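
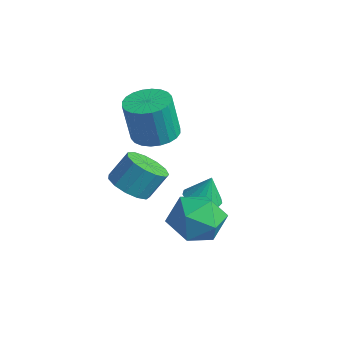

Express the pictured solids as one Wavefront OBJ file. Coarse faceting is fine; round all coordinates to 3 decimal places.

v 3.137 1.295 -0.357
v 4.101 0.827 0.156
v 3.359 0.113 -1.856
v 4.323 -0.355 -1.343
v 3.248 -0.552 -0.877
v 3.111 0.179 0.049
v 4.349 0.761 -1.749
v 4.212 1.492 -0.823
v 4.85 0.497 -0.705
v 4.17 -0.314 -0.166
v 3.29 1.254 -1.534
v 2.61 0.443 -0.995
v -0.274 0.173 -1.364
v 0.63 -0.044 -1.374
v 0.818 0.691 -0.306
v -0.086 0.907 -0.296
v 0.579 0.39 -1.664
v 0.767 1.125 -0.595
v 0.257 0.755 -1.858
v 0.445 1.49 -0.789
v -0.234 0.935 -1.895
v -0.046 1.67 -0.827
v -0.737 0.873 -1.764
v -0.549 1.608 -0.696
v -1.094 0.589 -1.506
v -0.906 1.323 -0.438
v -1.19 0.172 -1.203
v -1.002 0.907 -0.134
v -0.995 -0.244 -0.951
v -0.807 0.49 0.118
v -0.572 -0.528 -0.83
v -0.384 0.206 0.238
v -0.054 -0.589 -0.879
v 0.134 0.145 0.189
v 0.394 -0.409 -1.082
v 0.582 0.325 -0.014
v 2.433 1.617 -0.954
v 3.133 1.854 -1.131
v 2.607 1.903 0.114
v 2.927 2.15 -1.177
v 2.608 2.324 -1.172
v 2.249 2.336 -1.117
v 1.931 2.184 -1.024
v 1.729 1.901 -0.916
v 1.688 1.554 -0.817
v 1.818 1.221 -0.749
v 2.089 0.979 -0.728
v 2.438 0.883 -0.759
v 2.787 0.955 -0.835
v 3.054 1.179 -0.938
v 3.179 1.504 -1.045
v -0.222 1.345 1.167
v 0.44 1.998 1.303
v 0.405 1.647 3.15
v -0.258 0.995 3.013
v 0.135 2.198 1.336
v 0.099 1.848 3.182
v -0.225 2.269 1.342
v -0.261 1.918 3.189
v -0.585 2.199 1.322
v -0.62 1.848 3.169
v -0.889 1.999 1.278
v -0.924 1.648 3.125
v -1.092 1.699 1.217
v -1.127 1.348 3.064
v -1.162 1.346 1.149
v -1.198 0.995 2.995
v -1.089 0.992 1.083
v -1.125 0.642 2.93
v -0.885 0.693 1.03
v -0.92 0.342 2.877
v -0.579 0.492 0.998
v -0.615 0.142 2.844
v -0.219 0.422 0.991
v -0.255 0.071 2.838
v 0.14 0.492 1.011
v 0.105 0.141 2.858
v 0.444 0.692 1.055
v 0.409 0.341 2.902
v 0.647 0.992 1.116
v 0.612 0.641 2.963
v 0.718 1.345 1.185
v 0.682 0.994 3.031
v 0.645 1.698 1.25
v 0.609 1.348 3.097
f 1 12 6
f 1 6 2
f 1 2 8
f 1 8 11
f 1 11 12
f 2 6 10
f 6 12 5
f 12 11 3
f 11 8 7
f 8 2 9
f 4 10 5
f 4 5 3
f 4 3 7
f 4 7 9
f 4 9 10
f 5 10 6
f 3 5 12
f 7 3 11
f 9 7 8
f 10 9 2
f 14 13 17
f 14 17 15
f 15 17 18
f 15 18 16
f 17 13 19
f 17 19 18
f 18 19 20
f 18 20 16
f 19 13 21
f 19 21 20
f 20 21 22
f 20 22 16
f 21 13 23
f 21 23 22
f 22 23 24
f 22 24 16
f 23 13 25
f 23 25 24
f 24 25 26
f 24 26 16
f 25 13 27
f 25 27 26
f 26 27 28
f 26 28 16
f 27 13 29
f 27 29 28
f 28 29 30
f 28 30 16
f 29 13 31
f 29 31 30
f 30 31 32
f 30 32 16
f 31 13 33
f 31 33 32
f 32 33 34
f 32 34 16
f 33 13 35
f 33 35 34
f 34 35 36
f 34 36 16
f 35 13 14
f 35 14 36
f 36 14 15
f 36 15 16
f 38 37 40
f 38 40 39
f 40 37 41
f 40 41 39
f 41 37 42
f 41 42 39
f 42 37 43
f 42 43 39
f 43 37 44
f 43 44 39
f 44 37 45
f 44 45 39
f 45 37 46
f 45 46 39
f 46 37 47
f 46 47 39
f 47 37 48
f 47 48 39
f 48 37 49
f 48 49 39
f 49 37 50
f 49 50 39
f 50 37 51
f 50 51 39
f 51 37 38
f 51 38 39
f 53 52 56
f 53 56 54
f 54 56 57
f 54 57 55
f 56 52 58
f 56 58 57
f 57 58 59
f 57 59 55
f 58 52 60
f 58 60 59
f 59 60 61
f 59 61 55
f 60 52 62
f 60 62 61
f 61 62 63
f 61 63 55
f 62 52 64
f 62 64 63
f 63 64 65
f 63 65 55
f 64 52 66
f 64 66 65
f 65 66 67
f 65 67 55
f 66 52 68
f 66 68 67
f 67 68 69
f 67 69 55
f 68 52 70
f 68 70 69
f 69 70 71
f 69 71 55
f 70 52 72
f 70 72 71
f 71 72 73
f 71 73 55
f 72 52 74
f 72 74 73
f 73 74 75
f 73 75 55
f 74 52 76
f 74 76 75
f 75 76 77
f 75 77 55
f 76 52 78
f 76 78 77
f 77 78 79
f 77 79 55
f 78 52 80
f 78 80 79
f 79 80 81
f 79 81 55
f 80 52 82
f 80 82 81
f 81 82 83
f 81 83 55
f 82 52 84
f 82 84 83
f 83 84 85
f 83 85 55
f 84 52 53
f 84 53 85
f 85 53 54
f 85 54 55



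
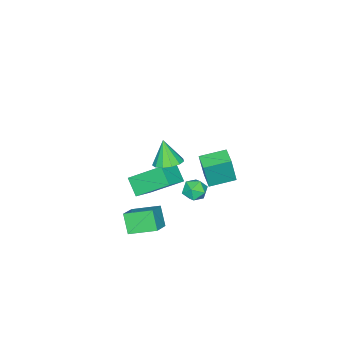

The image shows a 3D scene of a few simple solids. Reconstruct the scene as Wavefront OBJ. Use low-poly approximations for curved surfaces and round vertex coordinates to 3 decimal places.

v -1.056 -0.679 -2.098
v -0.636 -1.213 -1.814
v -1.644 -1.487 -2.746
v -1.224 -2.021 -2.462
v -1.712 -1.671 -2.036
v -1.349 -1.171 -1.636
v -0.931 -1.529 -2.924
v -0.568 -1.029 -2.524
v -0.559 -1.738 -2.325
v -1.042 -1.826 -1.776
v -1.238 -0.874 -2.784
v -1.721 -0.962 -2.235
v 1.195 -1.333 1.654
v 1.95 -1.552 1.727
v 0.925 -1.827 2.946
v 1.925 -1.135 1.881
v 1.668 -0.781 1.963
v 1.261 -0.602 1.947
v 0.833 -0.655 1.838
v 0.519 -0.923 1.67
v 0.421 -1.321 1.497
v 0.567 -1.723 1.374
v 0.913 -2.001 1.339
v 1.349 -2.066 1.405
v 1.735 -1.899 1.549
v 0.792 -2.684 -1.715
v 0.405 -3.449 -0.948
v 0.144 -1.124 -0.486
v -0.243 -1.888 0.281
v 2.063 -2.672 -1.061
v 1.676 -3.436 -0.294
v 1.415 -1.111 0.168
v 1.028 -1.876 0.935
v -3.566 -2.426 -3.421
v -3.277 -2.577 -1.743
v -4.641 -1.432 -3.146
v -4.352 -1.583 -1.468
v -2.868 -1.657 -3.472
v -2.579 -1.808 -1.794
v -3.943 -0.663 -3.197
v -3.654 -0.814 -1.519
v 3.309 -2.535 -1.428
v 2.677 -1.224 -0.924
v 2.251 -2.812 -2.034
v 1.619 -1.501 -1.53
v 3.721 -1.959 -2.41
v 3.089 -0.648 -1.906
v 2.663 -2.236 -3.016
v 2.031 -0.925 -2.512
f 1 12 6
f 1 6 2
f 1 2 8
f 1 8 11
f 1 11 12
f 2 6 10
f 6 12 5
f 12 11 3
f 11 8 7
f 8 2 9
f 4 10 5
f 4 5 3
f 4 3 7
f 4 7 9
f 4 9 10
f 5 10 6
f 3 5 12
f 7 3 11
f 9 7 8
f 10 9 2
f 14 13 16
f 14 16 15
f 16 13 17
f 16 17 15
f 17 13 18
f 17 18 15
f 18 13 19
f 18 19 15
f 19 13 20
f 19 20 15
f 20 13 21
f 20 21 15
f 21 13 22
f 21 22 15
f 22 13 23
f 22 23 15
f 23 13 24
f 23 24 15
f 24 13 25
f 24 25 15
f 25 13 14
f 25 14 15
f 27 29 26
f 30 27 26
f 26 29 28
f 28 30 26
f 27 33 29
f 31 27 30
f 31 33 27
f 29 33 28
f 32 30 28
f 28 33 32
f 32 31 30
f 33 31 32
f 35 37 34
f 38 35 34
f 34 37 36
f 36 38 34
f 35 41 37
f 39 35 38
f 39 41 35
f 37 41 36
f 40 38 36
f 36 41 40
f 40 39 38
f 41 39 40
f 43 45 42
f 46 43 42
f 42 45 44
f 44 46 42
f 43 49 45
f 47 43 46
f 47 49 43
f 45 49 44
f 48 46 44
f 44 49 48
f 48 47 46
f 49 47 48



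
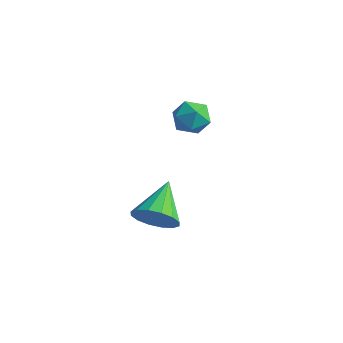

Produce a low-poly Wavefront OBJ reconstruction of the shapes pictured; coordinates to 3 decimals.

v 3.44 -3.862 -1.739
v 4.026 -4.114 -0.867
v 2.68 -2.178 -0.741
v 4.357 -3.783 -1.174
v 4.442 -3.474 -1.631
v 4.259 -3.268 -2.118
v 3.856 -3.222 -2.503
v 3.342 -3.347 -2.683
v 2.854 -3.61 -2.61
v 2.523 -3.941 -2.304
v 2.438 -4.25 -1.847
v 2.621 -4.456 -1.36
v 3.024 -4.502 -0.975
v 3.538 -4.377 -0.795
v -0.52 1.597 -0.023
v -0.121 2.074 -0.79
v 0.901 1.586 0.71
v 1.3 2.063 -0.057
v 0.656 2.527 0.532
v -0.222 2.533 0.079
v 1.002 1.127 -0.159
v 0.124 1.133 -0.612
v 0.82 1.784 -0.874
v 0.606 2.649 -0.447
v 0.174 1.011 0.367
v -0.04 1.876 0.794
f 2 1 4
f 2 4 3
f 4 1 5
f 4 5 3
f 5 1 6
f 5 6 3
f 6 1 7
f 6 7 3
f 7 1 8
f 7 8 3
f 8 1 9
f 8 9 3
f 9 1 10
f 9 10 3
f 10 1 11
f 10 11 3
f 11 1 12
f 11 12 3
f 12 1 13
f 12 13 3
f 13 1 14
f 13 14 3
f 14 1 2
f 14 2 3
f 15 26 20
f 15 20 16
f 15 16 22
f 15 22 25
f 15 25 26
f 16 20 24
f 20 26 19
f 26 25 17
f 25 22 21
f 22 16 23
f 18 24 19
f 18 19 17
f 18 17 21
f 18 21 23
f 18 23 24
f 19 24 20
f 17 19 26
f 21 17 25
f 23 21 22
f 24 23 16



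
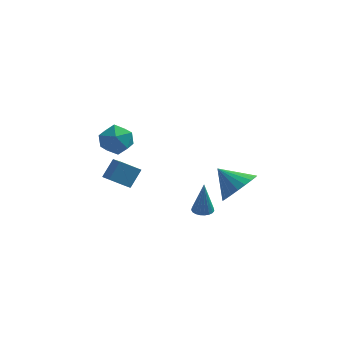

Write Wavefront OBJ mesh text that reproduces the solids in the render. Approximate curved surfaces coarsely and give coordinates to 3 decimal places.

v 3.81 -2.64 -0.442
v 4.381 -3.001 0.401
v 2.73 -2.14 0.502
v 4.535 -2.582 0.356
v 4.565 -2.173 0.173
v 4.464 -1.844 -0.116
v 4.25 -1.654 -0.462
v 3.96 -1.634 -0.804
v 3.644 -1.788 -1.084
v 3.357 -2.089 -1.253
v 3.148 -2.486 -1.281
v 3.054 -2.909 -1.165
v 3.091 -3.286 -0.923
v 3.252 -3.551 -0.599
v 3.509 -3.659 -0.247
v 3.819 -3.59 0.071
v 4.127 -3.358 0.3
v -2.172 -0.794 1.065
v -1.322 -1.176 1.283
v -2.858 -1.744 2.077
v -2.008 -2.126 2.295
v -2.209 -1.226 2.551
v -1.784 -0.639 1.926
v -2.396 -2.281 1.434
v -1.971 -1.694 0.809
v -1.46 -2.095 1.511
v -1.345 -1.443 2.202
v -2.835 -1.477 1.158
v -2.72 -0.825 1.849
v 2.032 -1.867 -2.599
v 2.532 -1.662 -2.61
v 2.088 -1.913 -0.801
v 2.405 -1.477 -2.601
v 2.214 -1.359 -2.592
v 1.992 -1.329 -2.584
v 1.776 -1.392 -2.579
v 1.605 -1.538 -2.578
v 1.508 -1.74 -2.58
v 1.501 -1.964 -2.585
v 1.586 -2.172 -2.593
v 1.749 -2.327 -2.602
v 1.96 -2.402 -2.611
v 2.184 -2.385 -2.617
v 2.381 -2.279 -2.62
v 2.519 -2.101 -2.62
v 2.572 -1.883 -2.616
v -2.359 2.171 -3.901
v -1.781 0.747 -3.107
v -3.382 2.079 -3.321
v -2.804 0.655 -2.527
v -1.916 2.845 -3.013
v -1.338 1.421 -2.219
v -2.939 2.753 -2.433
v -2.361 1.329 -1.639
f 2 1 4
f 2 4 3
f 4 1 5
f 4 5 3
f 5 1 6
f 5 6 3
f 6 1 7
f 6 7 3
f 7 1 8
f 7 8 3
f 8 1 9
f 8 9 3
f 9 1 10
f 9 10 3
f 10 1 11
f 10 11 3
f 11 1 12
f 11 12 3
f 12 1 13
f 12 13 3
f 13 1 14
f 13 14 3
f 14 1 15
f 14 15 3
f 15 1 16
f 15 16 3
f 16 1 17
f 16 17 3
f 17 1 2
f 17 2 3
f 18 29 23
f 18 23 19
f 18 19 25
f 18 25 28
f 18 28 29
f 19 23 27
f 23 29 22
f 29 28 20
f 28 25 24
f 25 19 26
f 21 27 22
f 21 22 20
f 21 20 24
f 21 24 26
f 21 26 27
f 22 27 23
f 20 22 29
f 24 20 28
f 26 24 25
f 27 26 19
f 31 30 33
f 31 33 32
f 33 30 34
f 33 34 32
f 34 30 35
f 34 35 32
f 35 30 36
f 35 36 32
f 36 30 37
f 36 37 32
f 37 30 38
f 37 38 32
f 38 30 39
f 38 39 32
f 39 30 40
f 39 40 32
f 40 30 41
f 40 41 32
f 41 30 42
f 41 42 32
f 42 30 43
f 42 43 32
f 43 30 44
f 43 44 32
f 44 30 45
f 44 45 32
f 45 30 46
f 45 46 32
f 46 30 31
f 46 31 32
f 48 50 47
f 51 48 47
f 47 50 49
f 49 51 47
f 48 54 50
f 52 48 51
f 52 54 48
f 50 54 49
f 53 51 49
f 49 54 53
f 53 52 51
f 54 52 53



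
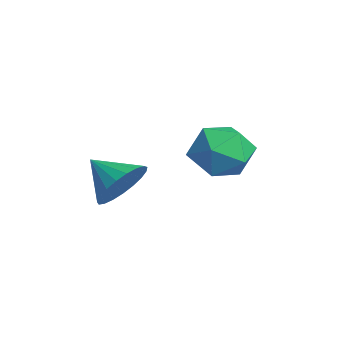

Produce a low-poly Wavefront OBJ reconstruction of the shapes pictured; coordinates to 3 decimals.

v -1.648 3.07 -0.873
v -0.53 3.009 -1.383
v -1.03 1.911 0.623
v 0.088 1.85 0.113
v -0.312 2.909 0.594
v -0.693 3.626 -0.331
v -0.867 1.294 -0.429
v -1.248 2.011 -1.354
v -0.047 1.911 -1.108
v 0.296 2.909 -0.476
v -1.856 2.011 -0.284
v -1.513 3.009 0.348
v -0.803 -0.827 -1.507
v -0.02 -1.535 -1.232
v -1.817 -1.633 -0.693
v 0.006 -1.23 -0.898
v -0.107 -0.856 -0.669
v -0.34 -0.476 -0.585
v -0.654 -0.158 -0.66
v -0.993 0.045 -0.882
v -1.3 0.097 -1.212
v -1.52 -0.011 -1.593
v -1.616 -0.26 -1.959
v -1.572 -0.607 -2.247
v -1.395 -0.992 -2.408
v -1.115 -1.349 -2.412
v -0.782 -1.616 -2.26
v -0.452 -1.746 -1.978
v -0.182 -1.717 -1.614
f 1 12 6
f 1 6 2
f 1 2 8
f 1 8 11
f 1 11 12
f 2 6 10
f 6 12 5
f 12 11 3
f 11 8 7
f 8 2 9
f 4 10 5
f 4 5 3
f 4 3 7
f 4 7 9
f 4 9 10
f 5 10 6
f 3 5 12
f 7 3 11
f 9 7 8
f 10 9 2
f 14 13 16
f 14 16 15
f 16 13 17
f 16 17 15
f 17 13 18
f 17 18 15
f 18 13 19
f 18 19 15
f 19 13 20
f 19 20 15
f 20 13 21
f 20 21 15
f 21 13 22
f 21 22 15
f 22 13 23
f 22 23 15
f 23 13 24
f 23 24 15
f 24 13 25
f 24 25 15
f 25 13 26
f 25 26 15
f 26 13 27
f 26 27 15
f 27 13 28
f 27 28 15
f 28 13 29
f 28 29 15
f 29 13 14
f 29 14 15



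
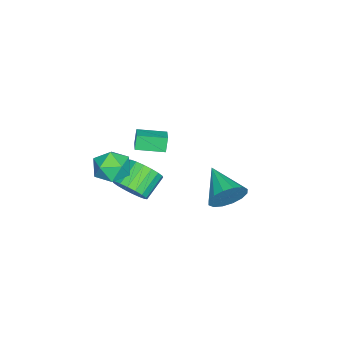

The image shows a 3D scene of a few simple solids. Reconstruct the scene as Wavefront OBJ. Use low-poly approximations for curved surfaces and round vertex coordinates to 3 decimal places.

v 0.392 2.447 -0.681
v 0.898 2.374 0.155
v -0.912 1.213 0.001
v 0.575 2.757 0.23
v 0.202 3.058 0.061
v -0.119 3.194 -0.306
v -0.304 3.13 -0.775
v -0.302 2.883 -1.218
v -0.114 2.519 -1.517
v 0.209 2.136 -1.592
v 0.582 1.836 -1.423
v 0.903 1.699 -1.055
v 1.088 1.763 -0.587
v 1.086 2.01 -0.144
v 2.965 -1.297 3.171
v 3.514 -1.042 2.429
v 3.526 -2.738 3.091
v 4.075 -2.483 2.349
v 4.262 -2.141 3.223
v 3.916 -1.25 3.272
v 3.124 -2.53 2.248
v 2.778 -1.639 2.297
v 3.612 -1.804 1.859
v 4.315 -1.564 2.461
v 2.725 -2.216 3.059
v 3.428 -1.976 3.661
v 0.919 -2.102 -1.129
v 1.363 -2.381 -0.361
v 0.244 -2.018 0.417
v -0.199 -1.738 -0.351
v 1.472 -1.983 -0.39
v 0.353 -1.619 0.388
v 1.471 -1.608 -0.566
v 0.353 -1.245 0.212
v 1.361 -1.331 -0.853
v 0.243 -0.968 -0.076
v 1.164 -1.207 -1.195
v 0.045 -0.843 -0.417
v 0.918 -1.26 -1.524
v -0.2 -0.896 -0.746
v 0.672 -1.48 -1.775
v -0.446 -1.116 -0.997
v 0.476 -1.822 -1.897
v -0.643 -1.459 -1.119
v 0.367 -2.221 -1.868
v -0.752 -1.857 -1.09
v 0.367 -2.595 -1.692
v -0.751 -2.232 -0.914
v 0.477 -2.872 -1.404
v -0.641 -2.509 -0.627
v 0.675 -2.997 -1.063
v -0.444 -2.633 -0.285
v 0.92 -2.944 -0.734
v -0.198 -2.58 0.044
v 1.166 -2.724 -0.483
v 0.048 -2.36 0.295
v -2.433 -3.168 -0.702
v -2.747 -3.177 0.088
v -2.921 -1.804 -0.881
v -3.235 -1.812 -0.091
v -1.505 -2.788 -0.329
v -1.819 -2.796 0.461
v -1.993 -1.423 -0.508
v -2.307 -1.432 0.282
f 2 1 4
f 2 4 3
f 4 1 5
f 4 5 3
f 5 1 6
f 5 6 3
f 6 1 7
f 6 7 3
f 7 1 8
f 7 8 3
f 8 1 9
f 8 9 3
f 9 1 10
f 9 10 3
f 10 1 11
f 10 11 3
f 11 1 12
f 11 12 3
f 12 1 13
f 12 13 3
f 13 1 14
f 13 14 3
f 14 1 2
f 14 2 3
f 15 26 20
f 15 20 16
f 15 16 22
f 15 22 25
f 15 25 26
f 16 20 24
f 20 26 19
f 26 25 17
f 25 22 21
f 22 16 23
f 18 24 19
f 18 19 17
f 18 17 21
f 18 21 23
f 18 23 24
f 19 24 20
f 17 19 26
f 21 17 25
f 23 21 22
f 24 23 16
f 28 27 31
f 28 31 29
f 29 31 32
f 29 32 30
f 31 27 33
f 31 33 32
f 32 33 34
f 32 34 30
f 33 27 35
f 33 35 34
f 34 35 36
f 34 36 30
f 35 27 37
f 35 37 36
f 36 37 38
f 36 38 30
f 37 27 39
f 37 39 38
f 38 39 40
f 38 40 30
f 39 27 41
f 39 41 40
f 40 41 42
f 40 42 30
f 41 27 43
f 41 43 42
f 42 43 44
f 42 44 30
f 43 27 45
f 43 45 44
f 44 45 46
f 44 46 30
f 45 27 47
f 45 47 46
f 46 47 48
f 46 48 30
f 47 27 49
f 47 49 48
f 48 49 50
f 48 50 30
f 49 27 51
f 49 51 50
f 50 51 52
f 50 52 30
f 51 27 53
f 51 53 52
f 52 53 54
f 52 54 30
f 53 27 55
f 53 55 54
f 54 55 56
f 54 56 30
f 55 27 28
f 55 28 56
f 56 28 29
f 56 29 30
f 58 60 57
f 61 58 57
f 57 60 59
f 59 61 57
f 58 64 60
f 62 58 61
f 62 64 58
f 60 64 59
f 63 61 59
f 59 64 63
f 63 62 61
f 64 62 63



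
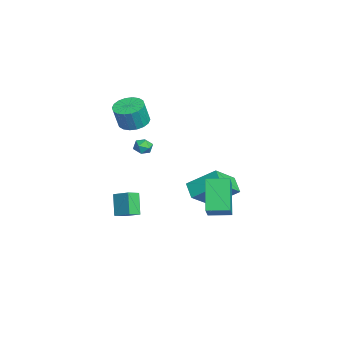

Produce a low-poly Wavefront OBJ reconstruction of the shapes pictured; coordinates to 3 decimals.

v 3.778 0.827 -2.283
v 2.338 0.932 -0.623
v 3.958 2.143 -2.209
v 2.518 2.248 -0.549
v 5.042 0.592 -1.171
v 3.602 0.697 0.489
v 5.222 1.908 -1.097
v 3.782 2.013 0.563
v -3.046 -1.749 -0.197
v -2.468 -2.001 -0.222
v -3.452 -2.659 -0.418
v -2.874 -2.911 -0.443
v -3.112 -2.721 0.109
v -2.861 -2.158 0.246
v -3.059 -2.502 -0.886
v -2.808 -1.939 -0.749
v -2.476 -2.466 -0.648
v -2.509 -2.601 -0.033
v -3.411 -2.059 -0.607
v -3.444 -2.194 0.008
v -3.193 -2.82 1.633
v -2.677 -2.026 1.704
v -2.352 -2.365 3.139
v -2.867 -3.16 3.067
v -3.062 -1.898 1.821
v -2.737 -2.238 3.256
v -3.474 -1.954 1.901
v -3.149 -2.293 3.336
v -3.83 -2.18 1.928
v -3.504 -2.52 3.363
v -4.059 -2.534 1.897
v -3.734 -2.874 3.332
v -4.117 -2.944 1.813
v -3.792 -3.284 3.248
v -3.992 -3.33 1.693
v -3.667 -3.67 3.128
v -3.708 -3.615 1.561
v -3.383 -3.954 2.996
v -3.323 -3.742 1.444
v -2.998 -4.082 2.879
v -2.911 -3.687 1.364
v -2.586 -4.026 2.799
v -2.556 -3.46 1.337
v -2.23 -3.8 2.772
v -2.326 -3.106 1.368
v -2.001 -3.446 2.803
v -2.268 -2.696 1.452
v -1.943 -3.036 2.887
v -2.393 -2.31 1.572
v -2.068 -2.65 3.007
v 0.721 -4.194 -2.149
v 1.41 -3.386 -1.658
v 0.229 -3.572 -2.481
v 0.918 -2.764 -1.991
v 1.582 -4.176 -3.389
v 2.271 -3.368 -2.899
v 1.09 -3.554 -3.722
v 1.779 -2.746 -3.231
v 0.917 1.232 -3.102
v -0.023 1.006 -2.498
v 1.299 2.85 -1.904
v 0.36 2.624 -1.299
v 1.98 0.076 -1.881
v 1.041 -0.15 -1.276
v 2.363 1.694 -0.682
v 1.423 1.468 -0.078
f 2 4 1
f 5 2 1
f 1 4 3
f 3 5 1
f 2 8 4
f 6 2 5
f 6 8 2
f 4 8 3
f 7 5 3
f 3 8 7
f 7 6 5
f 8 6 7
f 9 20 14
f 9 14 10
f 9 10 16
f 9 16 19
f 9 19 20
f 10 14 18
f 14 20 13
f 20 19 11
f 19 16 15
f 16 10 17
f 12 18 13
f 12 13 11
f 12 11 15
f 12 15 17
f 12 17 18
f 13 18 14
f 11 13 20
f 15 11 19
f 17 15 16
f 18 17 10
f 22 21 25
f 22 25 23
f 23 25 26
f 23 26 24
f 25 21 27
f 25 27 26
f 26 27 28
f 26 28 24
f 27 21 29
f 27 29 28
f 28 29 30
f 28 30 24
f 29 21 31
f 29 31 30
f 30 31 32
f 30 32 24
f 31 21 33
f 31 33 32
f 32 33 34
f 32 34 24
f 33 21 35
f 33 35 34
f 34 35 36
f 34 36 24
f 35 21 37
f 35 37 36
f 36 37 38
f 36 38 24
f 37 21 39
f 37 39 38
f 38 39 40
f 38 40 24
f 39 21 41
f 39 41 40
f 40 41 42
f 40 42 24
f 41 21 43
f 41 43 42
f 42 43 44
f 42 44 24
f 43 21 45
f 43 45 44
f 44 45 46
f 44 46 24
f 45 21 47
f 45 47 46
f 46 47 48
f 46 48 24
f 47 21 49
f 47 49 48
f 48 49 50
f 48 50 24
f 49 21 22
f 49 22 50
f 50 22 23
f 50 23 24
f 52 54 51
f 55 52 51
f 51 54 53
f 53 55 51
f 52 58 54
f 56 52 55
f 56 58 52
f 54 58 53
f 57 55 53
f 53 58 57
f 57 56 55
f 58 56 57
f 60 62 59
f 63 60 59
f 59 62 61
f 61 63 59
f 60 66 62
f 64 60 63
f 64 66 60
f 62 66 61
f 65 63 61
f 61 66 65
f 65 64 63
f 66 64 65



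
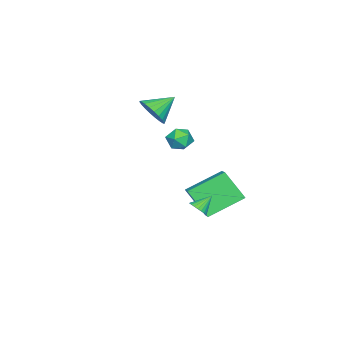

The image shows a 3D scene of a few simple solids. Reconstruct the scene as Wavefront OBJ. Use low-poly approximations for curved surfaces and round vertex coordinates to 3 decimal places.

v 1.553 3.274 -2.422
v 1.842 3.718 -2.438
v 0.927 3.706 -1.758
v 1.706 3.753 -2.59
v 1.546 3.716 -2.716
v 1.388 3.611 -2.797
v 1.254 3.455 -2.821
v 1.166 3.271 -2.785
v 1.137 3.088 -2.693
v 1.171 2.933 -2.56
v 1.264 2.83 -2.406
v 1.4 2.795 -2.255
v 1.56 2.833 -2.129
v 1.718 2.937 -2.048
v 1.852 3.093 -2.024
v 1.94 3.277 -2.06
v 1.969 3.46 -2.152
v 1.935 3.615 -2.284
v -2.075 2.041 -5.05
v -2.197 0.891 -3.593
v -3.415 3.424 -4.07
v -3.536 2.274 -2.613
v -1.004 2.666 -4.467
v -1.125 1.516 -3.01
v -2.343 4.049 -3.487
v -2.465 2.899 -2.03
v -2.009 -0.799 1.539
v -1.38 -0.133 1.699
v -3.011 -0.041 2.321
v -1.531 -0.015 1.391
v -1.756 -0.016 1.105
v -2.018 -0.137 0.886
v -2.279 -0.358 0.766
v -2.5 -0.646 0.763
v -2.645 -0.958 0.879
v -2.694 -1.245 1.095
v -2.638 -1.465 1.379
v -2.487 -1.583 1.686
v -2.263 -1.582 1.972
v -2 -1.461 2.191
v -1.739 -1.24 2.311
v -1.519 -0.951 2.314
v -1.373 -0.64 2.198
v -1.325 -0.352 1.982
v 1.764 3.178 2.188
v 2.467 3.081 2.106
v 1.653 2.079 2.534
v 2.356 1.982 2.452
v 2.112 2.404 2.975
v 2.181 3.083 2.761
v 1.939 2.077 1.879
v 2.008 2.756 1.665
v 2.576 2.401 1.915
v 2.683 2.603 2.592
v 1.437 2.557 2.048
v 1.544 2.759 2.725
f 2 1 4
f 2 4 3
f 4 1 5
f 4 5 3
f 5 1 6
f 5 6 3
f 6 1 7
f 6 7 3
f 7 1 8
f 7 8 3
f 8 1 9
f 8 9 3
f 9 1 10
f 9 10 3
f 10 1 11
f 10 11 3
f 11 1 12
f 11 12 3
f 12 1 13
f 12 13 3
f 13 1 14
f 13 14 3
f 14 1 15
f 14 15 3
f 15 1 16
f 15 16 3
f 16 1 17
f 16 17 3
f 17 1 18
f 17 18 3
f 18 1 2
f 18 2 3
f 20 22 19
f 23 20 19
f 19 22 21
f 21 23 19
f 20 26 22
f 24 20 23
f 24 26 20
f 22 26 21
f 25 23 21
f 21 26 25
f 25 24 23
f 26 24 25
f 28 27 30
f 28 30 29
f 30 27 31
f 30 31 29
f 31 27 32
f 31 32 29
f 32 27 33
f 32 33 29
f 33 27 34
f 33 34 29
f 34 27 35
f 34 35 29
f 35 27 36
f 35 36 29
f 36 27 37
f 36 37 29
f 37 27 38
f 37 38 29
f 38 27 39
f 38 39 29
f 39 27 40
f 39 40 29
f 40 27 41
f 40 41 29
f 41 27 42
f 41 42 29
f 42 27 43
f 42 43 29
f 43 27 44
f 43 44 29
f 44 27 28
f 44 28 29
f 45 56 50
f 45 50 46
f 45 46 52
f 45 52 55
f 45 55 56
f 46 50 54
f 50 56 49
f 56 55 47
f 55 52 51
f 52 46 53
f 48 54 49
f 48 49 47
f 48 47 51
f 48 51 53
f 48 53 54
f 49 54 50
f 47 49 56
f 51 47 55
f 53 51 52
f 54 53 46



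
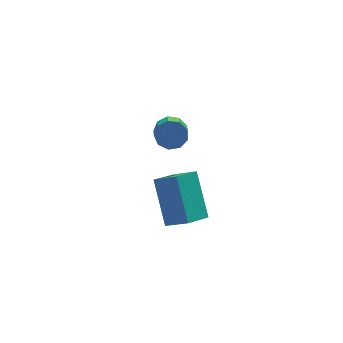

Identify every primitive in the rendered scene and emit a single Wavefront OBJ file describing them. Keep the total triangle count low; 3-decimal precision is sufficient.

v -0.822 -2.871 1.302
v -0.88 -1.66 2.564
v -0.019 -2.354 0.843
v -0.077 -1.143 2.105
v -0.203 -3.377 1.815
v -0.261 -2.166 3.077
v 0.6 -2.86 1.356
v 0.542 -1.649 2.618
v 0.586 1.751 1.507
v 1.089 1.515 1.342
v 0.898 0.712 1.907
v 0.394 0.949 2.073
v 1.142 1.733 1.669
v 0.951 0.93 2.235
v 0.935 1.959 1.921
v 0.744 1.157 2.486
v 0.564 2.088 1.979
v 0.373 1.286 2.544
v 0.204 2.06 1.816
v 0.013 1.257 2.382
v 0.022 1.887 1.509
v -0.169 1.084 2.074
v 0.103 1.65 1.201
v -0.088 0.848 1.767
v 0.411 1.461 1.036
v 0.22 0.659 1.602
v 0.8 1.408 1.092
v 0.609 0.605 1.657
f 2 4 1
f 5 2 1
f 1 4 3
f 3 5 1
f 2 8 4
f 6 2 5
f 6 8 2
f 4 8 3
f 7 5 3
f 3 8 7
f 7 6 5
f 8 6 7
f 10 9 13
f 10 13 11
f 11 13 14
f 11 14 12
f 13 9 15
f 13 15 14
f 14 15 16
f 14 16 12
f 15 9 17
f 15 17 16
f 16 17 18
f 16 18 12
f 17 9 19
f 17 19 18
f 18 19 20
f 18 20 12
f 19 9 21
f 19 21 20
f 20 21 22
f 20 22 12
f 21 9 23
f 21 23 22
f 22 23 24
f 22 24 12
f 23 9 25
f 23 25 24
f 24 25 26
f 24 26 12
f 25 9 27
f 25 27 26
f 26 27 28
f 26 28 12
f 27 9 10
f 27 10 28
f 28 10 11
f 28 11 12



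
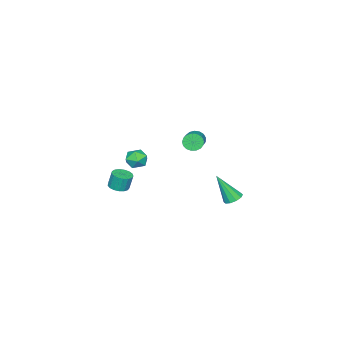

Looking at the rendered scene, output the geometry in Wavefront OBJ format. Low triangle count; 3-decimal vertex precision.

v 2.273 -1.34 -2.686
v 2.719 -1.763 -2.547
v 2.592 -1.563 -1.534
v 2.147 -1.14 -1.674
v 2.872 -1.505 -2.579
v 2.745 -1.305 -1.566
v 2.887 -1.209 -2.635
v 2.761 -1.009 -1.623
v 2.762 -0.943 -2.704
v 2.636 -0.743 -1.691
v 2.525 -0.769 -2.768
v 2.399 -0.568 -1.755
v 2.23 -0.725 -2.813
v 2.104 -0.524 -1.801
v 1.945 -0.822 -2.83
v 1.819 -0.621 -1.817
v 1.736 -1.038 -2.813
v 1.609 -0.837 -1.801
v 1.649 -1.323 -2.768
v 1.522 -1.122 -1.755
v 1.705 -1.612 -2.704
v 1.579 -1.412 -1.691
v 1.892 -1.839 -2.635
v 1.765 -1.639 -1.623
v 2.166 -1.951 -2.579
v 2.039 -1.751 -1.566
v 2.464 -1.924 -2.547
v 2.338 -1.724 -1.534
v 3.956 1.71 0.851
v 4.441 1.184 0.732
v 3.419 1.036 1.648
v 3.904 0.51 1.529
v 4.109 1.124 1.856
v 4.441 1.54 1.364
v 3.419 0.68 1.016
v 3.751 1.096 0.524
v 4.109 0.547 0.834
v 4.535 0.821 1.353
v 3.325 1.399 1.027
v 3.751 1.673 1.546
v -2.765 3.195 -4.706
v -2.442 2.749 -5.012
v -2.375 2.265 -2.934
v -2.194 3.034 -4.917
v -2.164 3.38 -4.742
v -2.363 3.656 -4.553
v -2.717 3.756 -4.423
v -3.088 3.642 -4.401
v -3.336 3.357 -4.496
v -3.366 3.011 -4.671
v -3.166 2.735 -4.86
v -2.813 2.635 -4.99
v -4.635 -0.686 -1.879
v -4.27 -0.911 -2.354
v -2.68 -0.019 -1.556
v -3.045 0.206 -1.081
v -4.369 -0.641 -2.459
v -2.779 0.251 -1.661
v -4.529 -0.381 -2.431
v -2.939 0.511 -1.634
v -4.713 -0.191 -2.277
v -3.123 0.701 -1.479
v -4.879 -0.114 -2.031
v -3.289 0.778 -1.234
v -4.989 -0.169 -1.751
v -3.399 0.723 -0.953
v -5.019 -0.341 -1.5
v -3.428 0.55 -0.702
v -4.96 -0.593 -1.335
v -3.37 0.299 -0.537
v -4.827 -0.866 -1.295
v -3.237 0.026 -0.498
v -4.65 -1.098 -1.389
v -3.06 -0.206 -0.592
v -4.469 -1.235 -1.595
v -2.879 -0.343 -0.798
v -4.327 -1.247 -1.866
v -2.737 -0.355 -1.069
v -4.255 -1.13 -2.14
v -2.665 -0.238 -1.342
f 2 1 5
f 2 5 3
f 3 5 6
f 3 6 4
f 5 1 7
f 5 7 6
f 6 7 8
f 6 8 4
f 7 1 9
f 7 9 8
f 8 9 10
f 8 10 4
f 9 1 11
f 9 11 10
f 10 11 12
f 10 12 4
f 11 1 13
f 11 13 12
f 12 13 14
f 12 14 4
f 13 1 15
f 13 15 14
f 14 15 16
f 14 16 4
f 15 1 17
f 15 17 16
f 16 17 18
f 16 18 4
f 17 1 19
f 17 19 18
f 18 19 20
f 18 20 4
f 19 1 21
f 19 21 20
f 20 21 22
f 20 22 4
f 21 1 23
f 21 23 22
f 22 23 24
f 22 24 4
f 23 1 25
f 23 25 24
f 24 25 26
f 24 26 4
f 25 1 27
f 25 27 26
f 26 27 28
f 26 28 4
f 27 1 2
f 27 2 28
f 28 2 3
f 28 3 4
f 29 40 34
f 29 34 30
f 29 30 36
f 29 36 39
f 29 39 40
f 30 34 38
f 34 40 33
f 40 39 31
f 39 36 35
f 36 30 37
f 32 38 33
f 32 33 31
f 32 31 35
f 32 35 37
f 32 37 38
f 33 38 34
f 31 33 40
f 35 31 39
f 37 35 36
f 38 37 30
f 42 41 44
f 42 44 43
f 44 41 45
f 44 45 43
f 45 41 46
f 45 46 43
f 46 41 47
f 46 47 43
f 47 41 48
f 47 48 43
f 48 41 49
f 48 49 43
f 49 41 50
f 49 50 43
f 50 41 51
f 50 51 43
f 51 41 52
f 51 52 43
f 52 41 42
f 52 42 43
f 54 53 57
f 54 57 55
f 55 57 58
f 55 58 56
f 57 53 59
f 57 59 58
f 58 59 60
f 58 60 56
f 59 53 61
f 59 61 60
f 60 61 62
f 60 62 56
f 61 53 63
f 61 63 62
f 62 63 64
f 62 64 56
f 63 53 65
f 63 65 64
f 64 65 66
f 64 66 56
f 65 53 67
f 65 67 66
f 66 67 68
f 66 68 56
f 67 53 69
f 67 69 68
f 68 69 70
f 68 70 56
f 69 53 71
f 69 71 70
f 70 71 72
f 70 72 56
f 71 53 73
f 71 73 72
f 72 73 74
f 72 74 56
f 73 53 75
f 73 75 74
f 74 75 76
f 74 76 56
f 75 53 77
f 75 77 76
f 76 77 78
f 76 78 56
f 77 53 79
f 77 79 78
f 78 79 80
f 78 80 56
f 79 53 54
f 79 54 80
f 80 54 55
f 80 55 56



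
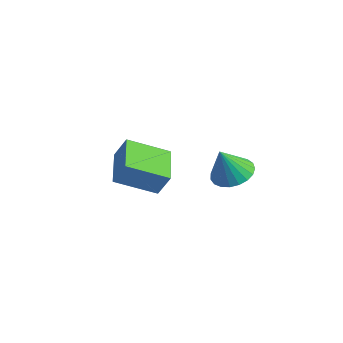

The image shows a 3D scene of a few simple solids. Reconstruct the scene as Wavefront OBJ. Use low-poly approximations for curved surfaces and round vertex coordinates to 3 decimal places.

v 3.451 1.192 1.219
v 3.999 0.586 1.023
v 3.329 0.668 2.501
v 4.209 0.837 1.146
v 4.287 1.15 1.281
v 4.221 1.469 1.405
v 4.022 1.741 1.497
v 3.724 1.918 1.541
v 3.379 1.969 1.53
v 3.046 1.886 1.464
v 2.783 1.683 1.356
v 2.635 1.395 1.225
v 2.629 1.071 1.092
v 2.765 0.769 0.982
v 3.019 0.54 0.912
v 3.348 0.424 0.895
v 3.694 0.44 0.935
v -0.5 -1.124 -0.382
v -0.056 -0.883 0.595
v -1.776 -0.046 -0.07
v -1.333 0.196 0.908
v 0.453 0.224 -1.148
v 0.896 0.466 -0.17
v -0.824 1.303 -0.835
v -0.38 1.544 0.142
f 2 1 4
f 2 4 3
f 4 1 5
f 4 5 3
f 5 1 6
f 5 6 3
f 6 1 7
f 6 7 3
f 7 1 8
f 7 8 3
f 8 1 9
f 8 9 3
f 9 1 10
f 9 10 3
f 10 1 11
f 10 11 3
f 11 1 12
f 11 12 3
f 12 1 13
f 12 13 3
f 13 1 14
f 13 14 3
f 14 1 15
f 14 15 3
f 15 1 16
f 15 16 3
f 16 1 17
f 16 17 3
f 17 1 2
f 17 2 3
f 19 21 18
f 22 19 18
f 18 21 20
f 20 22 18
f 19 25 21
f 23 19 22
f 23 25 19
f 21 25 20
f 24 22 20
f 20 25 24
f 24 23 22
f 25 23 24



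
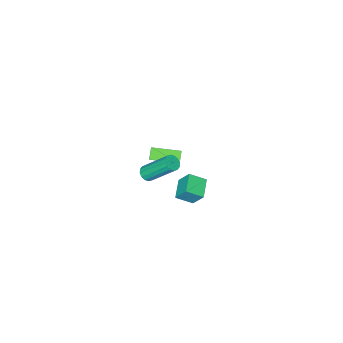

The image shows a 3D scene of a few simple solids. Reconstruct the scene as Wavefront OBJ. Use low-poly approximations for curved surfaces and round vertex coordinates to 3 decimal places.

v 2.294 1.196 1.419
v 2.703 1.49 1.341
v 2.055 2.818 2.943
v 1.646 2.524 3.021
v 2.517 1.589 1.183
v 1.868 2.918 2.785
v 2.27 1.583 1.088
v 1.622 2.912 2.69
v 2.03 1.473 1.082
v 1.382 2.802 2.684
v 1.861 1.289 1.166
v 1.213 2.618 2.769
v 1.808 1.08 1.318
v 1.16 2.408 2.921
v 1.885 0.902 1.497
v 1.237 2.23 3.099
v 2.072 0.802 1.655
v 1.423 2.131 3.257
v 2.318 0.808 1.75
v 1.67 2.137 3.352
v 2.558 0.918 1.756
v 1.91 2.247 3.358
v 2.727 1.102 1.671
v 2.079 2.431 3.274
v 2.78 1.312 1.519
v 2.132 2.64 3.122
v -3.394 -2.719 -4.825
v -3.869 -3.096 -4.273
v -2.605 -1.764 -3.491
v -3.08 -2.141 -2.94
v -2.18 -3.979 -4.64
v -2.655 -4.356 -4.089
v -1.391 -3.024 -3.307
v -1.866 -3.401 -2.755
v 0.866 3.552 1.203
v 1.579 2.951 1.728
v 0.696 4.199 2.176
v 1.409 3.598 2.7
v 1.751 4.302 0.86
v 2.464 3.701 1.384
v 1.581 4.949 1.832
v 2.294 4.348 2.357
f 2 1 5
f 2 5 3
f 3 5 6
f 3 6 4
f 5 1 7
f 5 7 6
f 6 7 8
f 6 8 4
f 7 1 9
f 7 9 8
f 8 9 10
f 8 10 4
f 9 1 11
f 9 11 10
f 10 11 12
f 10 12 4
f 11 1 13
f 11 13 12
f 12 13 14
f 12 14 4
f 13 1 15
f 13 15 14
f 14 15 16
f 14 16 4
f 15 1 17
f 15 17 16
f 16 17 18
f 16 18 4
f 17 1 19
f 17 19 18
f 18 19 20
f 18 20 4
f 19 1 21
f 19 21 20
f 20 21 22
f 20 22 4
f 21 1 23
f 21 23 22
f 22 23 24
f 22 24 4
f 23 1 25
f 23 25 24
f 24 25 26
f 24 26 4
f 25 1 2
f 25 2 26
f 26 2 3
f 26 3 4
f 28 30 27
f 31 28 27
f 27 30 29
f 29 31 27
f 28 34 30
f 32 28 31
f 32 34 28
f 30 34 29
f 33 31 29
f 29 34 33
f 33 32 31
f 34 32 33
f 36 38 35
f 39 36 35
f 35 38 37
f 37 39 35
f 36 42 38
f 40 36 39
f 40 42 36
f 38 42 37
f 41 39 37
f 37 42 41
f 41 40 39
f 42 40 41



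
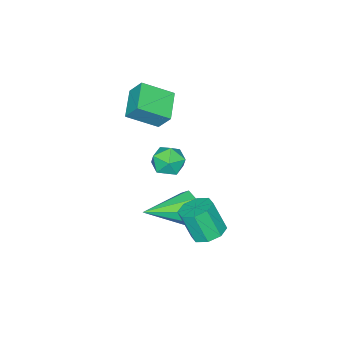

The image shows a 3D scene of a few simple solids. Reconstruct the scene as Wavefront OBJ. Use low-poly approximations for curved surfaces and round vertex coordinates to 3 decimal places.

v 0.875 -1.215 -3.901
v 1.19 -0.986 -4.565
v 2.465 -2.005 -3.419
v 1.257 -0.589 -4.135
v 1.1 -0.558 -3.567
v 0.811 -0.913 -3.196
v 0.56 -1.444 -3.237
v 0.493 -1.841 -3.667
v 0.65 -1.871 -4.235
v 0.939 -1.517 -4.606
v -0.999 -3.929 -0.535
v -0.165 -4.788 0.152
v -1.041 -3.387 0.194
v -0.208 -4.246 0.882
v 0.028 -3.274 -0.962
v 0.861 -4.133 -0.274
v -0.015 -2.732 -0.232
v 0.819 -3.591 0.455
v -0.86 -2.998 -2.747
v -0.64 -2.656 -3.361
v 0.26 -3.344 -2.539
v 0.48 -3.002 -3.153
v 0.252 -2.609 -2.574
v -0.44 -2.395 -2.703
v 0.06 -3.605 -3.197
v -0.632 -3.391 -3.326
v -0.071 -3.031 -3.639
v 0.047 -2.416 -3.254
v -0.427 -3.584 -2.646
v -0.309 -2.969 -2.261
v 1.94 0.576 -3.375
v 2.598 0.5 -3.476
v 2.718 -0.032 -2.285
v 2.06 0.044 -2.185
v 2.483 0.952 -3.263
v 2.604 0.42 -2.072
v 2.05 1.184 -3.115
v 2.171 0.651 -1.924
v 1.552 1.059 -3.12
v 1.673 0.527 -1.929
v 1.282 0.652 -3.275
v 1.402 0.12 -2.084
v 1.396 0.2 -3.488
v 1.517 -0.332 -2.297
v 1.829 -0.031 -3.636
v 1.95 -0.564 -2.445
v 2.327 0.093 -3.631
v 2.448 -0.439 -2.44
f 2 1 4
f 2 4 3
f 4 1 5
f 4 5 3
f 5 1 6
f 5 6 3
f 6 1 7
f 6 7 3
f 7 1 8
f 7 8 3
f 8 1 9
f 8 9 3
f 9 1 10
f 9 10 3
f 10 1 2
f 10 2 3
f 12 14 11
f 15 12 11
f 11 14 13
f 13 15 11
f 12 18 14
f 16 12 15
f 16 18 12
f 14 18 13
f 17 15 13
f 13 18 17
f 17 16 15
f 18 16 17
f 19 30 24
f 19 24 20
f 19 20 26
f 19 26 29
f 19 29 30
f 20 24 28
f 24 30 23
f 30 29 21
f 29 26 25
f 26 20 27
f 22 28 23
f 22 23 21
f 22 21 25
f 22 25 27
f 22 27 28
f 23 28 24
f 21 23 30
f 25 21 29
f 27 25 26
f 28 27 20
f 32 31 35
f 32 35 33
f 33 35 36
f 33 36 34
f 35 31 37
f 35 37 36
f 36 37 38
f 36 38 34
f 37 31 39
f 37 39 38
f 38 39 40
f 38 40 34
f 39 31 41
f 39 41 40
f 40 41 42
f 40 42 34
f 41 31 43
f 41 43 42
f 42 43 44
f 42 44 34
f 43 31 45
f 43 45 44
f 44 45 46
f 44 46 34
f 45 31 47
f 45 47 46
f 46 47 48
f 46 48 34
f 47 31 32
f 47 32 48
f 48 32 33
f 48 33 34



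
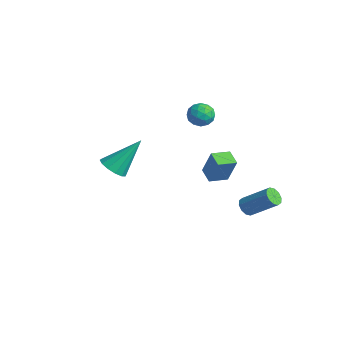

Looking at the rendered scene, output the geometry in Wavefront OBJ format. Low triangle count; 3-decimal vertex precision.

v 0.467 -4.186 1.906
v 1.011 -3.809 1.494
v 0.733 -2.814 3.514
v 0.627 -3.619 1.396
v 0.192 -3.609 1.459
v -0.155 -3.783 1.665
v -0.305 -4.085 1.947
v -0.21 -4.419 2.217
v 0.101 -4.679 2.388
v 0.527 -4.782 2.406
v 0.935 -4.697 2.265
v 1.194 -4.449 2.011
v 1.223 -4.118 1.724
v 1.608 -0.01 1.063
v 2.139 0.164 2.476
v 1.668 0.988 0.918
v 2.198 1.161 2.332
v 2.422 -0.101 0.768
v 2.952 0.072 2.182
v 2.481 0.896 0.624
v 3.012 1.07 2.037
v -2.387 2.616 1.317
v -2.074 2.233 1.904
v -3.486 2.607 1.896
v -3.173 2.224 2.483
v -2.979 2.955 2.355
v -2.3 2.961 1.998
v -3.26 1.879 1.802
v -2.581 1.885 1.445
v -2.614 1.777 2.204
v -2.44 2.442 2.546
v -3.12 2.398 1.254
v -2.946 3.063 1.596
v -2.134 2.426 1.56
v -3.426 2.414 2.24
v -3.312 2.844 2.165
v -3.128 2.619 2.51
v -2.266 2.853 1.615
v -2.083 2.628 1.96
v -2.615 3.052 2.225
v -3.477 2.212 1.84
v -3.294 1.987 2.185
v -2.432 2.221 1.29
v -2.248 1.996 1.635
v -2.945 1.788 1.575
v -2.268 1.933 2.081
v -2.914 1.927 2.421
v -2.965 1.724 2.021
v -2.566 1.728 1.811
v -2.166 2.323 2.282
v -2.812 2.318 2.622
v -2.697 2.748 2.547
v -2.298 2.751 2.337
v -2.483 2.056 2.458
v -2.748 2.522 1.178
v -3.394 2.517 1.518
v -3.262 2.089 1.463
v -2.863 2.092 1.253
v -2.646 2.913 1.379
v -3.292 2.907 1.719
v -2.994 3.112 1.989
v -2.595 3.116 1.779
v -3.077 2.784 1.342
v 3.061 1.605 -1.214
v 3.359 1.149 -1.14
v 4.418 2.019 -0.052
v 4.119 2.475 -0.126
v 3.491 1.319 -1.404
v 4.549 2.189 -0.315
v 3.458 1.598 -1.595
v 4.516 2.468 -0.506
v 3.273 1.88 -1.641
v 4.332 2.75 -0.552
v 3.008 2.057 -1.524
v 4.066 2.927 -0.435
v 2.762 2.061 -1.288
v 3.821 2.931 -0.2
v 2.631 1.891 -1.025
v 3.689 2.761 0.064
v 2.664 1.612 -0.834
v 3.722 2.482 0.255
v 2.848 1.33 -0.788
v 3.907 2.2 0.301
v 3.114 1.153 -0.905
v 4.172 2.023 0.184
f 2 1 4
f 2 4 3
f 4 1 5
f 4 5 3
f 5 1 6
f 5 6 3
f 6 1 7
f 6 7 3
f 7 1 8
f 7 8 3
f 8 1 9
f 8 9 3
f 9 1 10
f 9 10 3
f 10 1 11
f 10 11 3
f 11 1 12
f 11 12 3
f 12 1 13
f 12 13 3
f 13 1 2
f 13 2 3
f 15 17 14
f 18 15 14
f 14 17 16
f 16 18 14
f 15 21 17
f 19 15 18
f 19 21 15
f 17 21 16
f 20 18 16
f 16 21 20
f 20 19 18
f 21 19 20
f 22 59 38
f 59 33 62
f 38 62 27
f 59 62 38
f 22 38 34
f 38 27 39
f 34 39 23
f 38 39 34
f 22 34 43
f 34 23 44
f 43 44 29
f 34 44 43
f 22 43 55
f 43 29 58
f 55 58 32
f 43 58 55
f 22 55 59
f 55 32 63
f 59 63 33
f 55 63 59
f 23 39 50
f 39 27 53
f 50 53 31
f 39 53 50
f 27 62 40
f 62 33 61
f 40 61 26
f 62 61 40
f 33 63 60
f 63 32 56
f 60 56 24
f 63 56 60
f 32 58 57
f 58 29 45
f 57 45 28
f 58 45 57
f 29 44 49
f 44 23 46
f 49 46 30
f 44 46 49
f 25 51 37
f 51 31 52
f 37 52 26
f 51 52 37
f 25 37 35
f 37 26 36
f 35 36 24
f 37 36 35
f 25 35 42
f 35 24 41
f 42 41 28
f 35 41 42
f 25 42 47
f 42 28 48
f 47 48 30
f 42 48 47
f 25 47 51
f 47 30 54
f 51 54 31
f 47 54 51
f 26 52 40
f 52 31 53
f 40 53 27
f 52 53 40
f 24 36 60
f 36 26 61
f 60 61 33
f 36 61 60
f 28 41 57
f 41 24 56
f 57 56 32
f 41 56 57
f 30 48 49
f 48 28 45
f 49 45 29
f 48 45 49
f 31 54 50
f 54 30 46
f 50 46 23
f 54 46 50
f 65 64 68
f 65 68 66
f 66 68 69
f 66 69 67
f 68 64 70
f 68 70 69
f 69 70 71
f 69 71 67
f 70 64 72
f 70 72 71
f 71 72 73
f 71 73 67
f 72 64 74
f 72 74 73
f 73 74 75
f 73 75 67
f 74 64 76
f 74 76 75
f 75 76 77
f 75 77 67
f 76 64 78
f 76 78 77
f 77 78 79
f 77 79 67
f 78 64 80
f 78 80 79
f 79 80 81
f 79 81 67
f 80 64 82
f 80 82 81
f 81 82 83
f 81 83 67
f 82 64 84
f 82 84 83
f 83 84 85
f 83 85 67
f 84 64 65
f 84 65 85
f 85 65 66
f 85 66 67



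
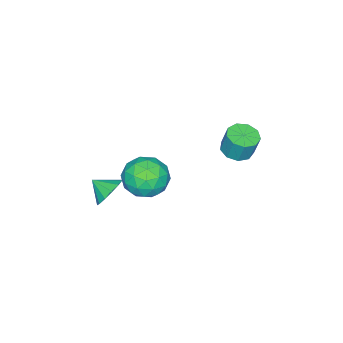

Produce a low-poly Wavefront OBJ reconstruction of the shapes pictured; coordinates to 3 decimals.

v 2.517 -1.457 -3.284
v 3.388 -1.402 -3.398
v 2.643 -2.343 -2.736
v 3.286 -1.158 -2.979
v 2.94 -1.008 -2.656
v 2.46 -1.001 -2.533
v 1.998 -1.138 -2.648
v 1.7 -1.377 -2.965
v 1.662 -1.64 -3.383
v 1.895 -1.846 -3.77
v 2.325 -1.927 -4.002
v 2.816 -1.86 -4.006
v 3.212 -1.664 -3.781
v -3.456 1.491 -3.154
v -2.637 1.455 -3.165
v -2.605 1.813 -1.936
v -3.424 1.849 -1.926
v -2.808 1.969 -3.31
v -2.776 2.327 -2.082
v -3.282 2.26 -3.382
v -3.251 2.617 -2.154
v -3.838 2.19 -3.348
v -3.806 2.548 -2.119
v -4.215 1.794 -3.223
v -4.183 2.152 -1.994
v -4.236 1.256 -3.066
v -4.205 1.614 -1.837
v -3.893 0.828 -2.95
v -3.861 1.186 -1.721
v -3.345 0.71 -2.93
v -3.313 1.068 -1.701
v -2.849 0.958 -3.015
v -2.817 1.316 -1.786
v 0.24 0.035 -3.539
v 1.375 0.351 -3.379
v 0.525 -1.531 -2.461
v 1.66 -1.215 -2.301
v 0.789 -0.579 -1.802
v 0.613 0.389 -2.467
v 1.287 -1.569 -3.373
v 1.111 -0.601 -4.038
v 2.021 -0.64 -3.276
v 1.714 -0.028 -2.305
v 0.186 -1.152 -3.535
v -0.121 -0.54 -2.564
v 0.782 0.331 -3.553
v 1.118 -1.511 -2.287
v 0.606 -1.137 -1.993
v 1.273 -0.951 -1.899
v 0.335 0.353 -3.017
v 1.001 0.539 -2.923
v 0.658 -0.008 -1.996
v 0.899 -1.719 -2.917
v 1.565 -1.533 -2.823
v 0.627 -0.229 -3.941
v 1.294 -0.043 -3.847
v 1.242 -1.172 -3.844
v 1.829 -0.066 -3.399
v 1.997 -0.987 -2.766
v 1.778 -1.195 -3.395
v 1.674 -0.626 -3.787
v 1.648 0.294 -2.828
v 1.816 -0.627 -2.195
v 1.304 -0.253 -1.901
v 1.201 0.316 -2.292
v 2.029 -0.289 -2.768
v 0.084 -0.553 -3.645
v 0.252 -1.474 -3.012
v 0.699 -1.496 -3.548
v 0.596 -0.927 -3.939
v -0.097 -0.193 -3.074
v 0.071 -1.114 -2.441
v 0.226 -0.554 -2.053
v 0.122 0.015 -2.445
v -0.129 -0.891 -3.072
f 2 1 4
f 2 4 3
f 4 1 5
f 4 5 3
f 5 1 6
f 5 6 3
f 6 1 7
f 6 7 3
f 7 1 8
f 7 8 3
f 8 1 9
f 8 9 3
f 9 1 10
f 9 10 3
f 10 1 11
f 10 11 3
f 11 1 12
f 11 12 3
f 12 1 13
f 12 13 3
f 13 1 2
f 13 2 3
f 15 14 18
f 15 18 16
f 16 18 19
f 16 19 17
f 18 14 20
f 18 20 19
f 19 20 21
f 19 21 17
f 20 14 22
f 20 22 21
f 21 22 23
f 21 23 17
f 22 14 24
f 22 24 23
f 23 24 25
f 23 25 17
f 24 14 26
f 24 26 25
f 25 26 27
f 25 27 17
f 26 14 28
f 26 28 27
f 27 28 29
f 27 29 17
f 28 14 30
f 28 30 29
f 29 30 31
f 29 31 17
f 30 14 32
f 30 32 31
f 31 32 33
f 31 33 17
f 32 14 15
f 32 15 33
f 33 15 16
f 33 16 17
f 34 71 50
f 71 45 74
f 50 74 39
f 71 74 50
f 34 50 46
f 50 39 51
f 46 51 35
f 50 51 46
f 34 46 55
f 46 35 56
f 55 56 41
f 46 56 55
f 34 55 67
f 55 41 70
f 67 70 44
f 55 70 67
f 34 67 71
f 67 44 75
f 71 75 45
f 67 75 71
f 35 51 62
f 51 39 65
f 62 65 43
f 51 65 62
f 39 74 52
f 74 45 73
f 52 73 38
f 74 73 52
f 45 75 72
f 75 44 68
f 72 68 36
f 75 68 72
f 44 70 69
f 70 41 57
f 69 57 40
f 70 57 69
f 41 56 61
f 56 35 58
f 61 58 42
f 56 58 61
f 37 63 49
f 63 43 64
f 49 64 38
f 63 64 49
f 37 49 47
f 49 38 48
f 47 48 36
f 49 48 47
f 37 47 54
f 47 36 53
f 54 53 40
f 47 53 54
f 37 54 59
f 54 40 60
f 59 60 42
f 54 60 59
f 37 59 63
f 59 42 66
f 63 66 43
f 59 66 63
f 38 64 52
f 64 43 65
f 52 65 39
f 64 65 52
f 36 48 72
f 48 38 73
f 72 73 45
f 48 73 72
f 40 53 69
f 53 36 68
f 69 68 44
f 53 68 69
f 42 60 61
f 60 40 57
f 61 57 41
f 60 57 61
f 43 66 62
f 66 42 58
f 62 58 35
f 66 58 62



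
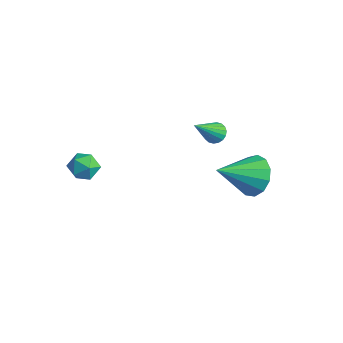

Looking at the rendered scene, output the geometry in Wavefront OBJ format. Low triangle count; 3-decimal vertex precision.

v -1.863 -2.679 -3.572
v -1.552 -2.165 -3.203
v -1.068 -3.415 -3.217
v -0.757 -2.901 -2.848
v -1.387 -3.147 -2.648
v -1.878 -2.692 -2.868
v -0.742 -2.888 -3.552
v -1.233 -2.433 -3.772
v -0.86 -2.294 -3.191
v -1.258 -2.455 -2.632
v -1.362 -3.125 -3.788
v -1.76 -3.286 -3.229
v -0.037 2.602 -3.148
v 0.319 2.891 -2.926
v 0.157 1.398 -1.892
v 0.127 2.963 -2.827
v -0.097 2.963 -2.793
v -0.31 2.891 -2.828
v -0.468 2.762 -2.927
v -0.541 2.601 -3.07
v -0.515 2.441 -3.228
v -0.394 2.312 -3.37
v -0.202 2.24 -3.468
v 0.023 2.241 -3.503
v 0.235 2.312 -3.467
v 0.393 2.441 -3.369
v 0.467 2.602 -3.226
v 0.44 2.762 -3.068
v 3.298 1.848 -2.957
v 4.186 1.883 -2.621
v 2.982 0.272 -1.963
v 3.883 2.16 -2.277
v 3.395 2.338 -2.15
v 2.876 2.361 -2.278
v 2.491 2.221 -2.623
v 2.362 1.962 -3.073
v 2.53 1.667 -3.487
v 2.942 1.43 -3.733
v 3.467 1.325 -3.732
v 3.938 1.386 -3.486
v 4.206 1.594 -3.071
f 1 12 6
f 1 6 2
f 1 2 8
f 1 8 11
f 1 11 12
f 2 6 10
f 6 12 5
f 12 11 3
f 11 8 7
f 8 2 9
f 4 10 5
f 4 5 3
f 4 3 7
f 4 7 9
f 4 9 10
f 5 10 6
f 3 5 12
f 7 3 11
f 9 7 8
f 10 9 2
f 14 13 16
f 14 16 15
f 16 13 17
f 16 17 15
f 17 13 18
f 17 18 15
f 18 13 19
f 18 19 15
f 19 13 20
f 19 20 15
f 20 13 21
f 20 21 15
f 21 13 22
f 21 22 15
f 22 13 23
f 22 23 15
f 23 13 24
f 23 24 15
f 24 13 25
f 24 25 15
f 25 13 26
f 25 26 15
f 26 13 27
f 26 27 15
f 27 13 28
f 27 28 15
f 28 13 14
f 28 14 15
f 30 29 32
f 30 32 31
f 32 29 33
f 32 33 31
f 33 29 34
f 33 34 31
f 34 29 35
f 34 35 31
f 35 29 36
f 35 36 31
f 36 29 37
f 36 37 31
f 37 29 38
f 37 38 31
f 38 29 39
f 38 39 31
f 39 29 40
f 39 40 31
f 40 29 41
f 40 41 31
f 41 29 30
f 41 30 31



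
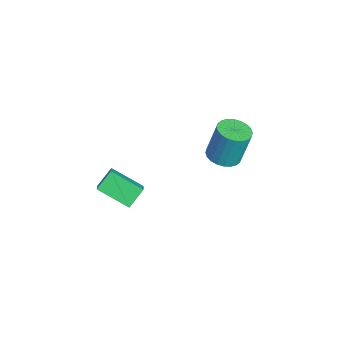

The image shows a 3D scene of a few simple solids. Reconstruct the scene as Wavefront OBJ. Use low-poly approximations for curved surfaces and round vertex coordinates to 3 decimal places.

v -0.233 -4.753 3.271
v -0.744 -4.022 4.012
v 0.601 -3.376 2.487
v 0.089 -2.645 3.228
v 0.811 -4.895 4.132
v 0.299 -4.164 4.873
v 1.644 -3.518 3.348
v 1.133 -2.787 4.089
v -2.494 1.596 2.33
v -2.028 2.328 2.131
v -2.021 2.856 4.092
v -2.486 2.124 4.29
v -2.353 2.445 2.101
v -2.346 2.972 4.061
v -2.7 2.432 2.106
v -2.693 2.96 4.066
v -3.016 2.293 2.144
v -3.009 2.82 4.105
v -3.252 2.047 2.211
v -3.245 2.574 4.172
v -3.372 1.732 2.296
v -3.365 2.26 4.257
v -3.359 1.397 2.386
v -3.352 1.925 4.347
v -3.214 1.093 2.468
v -3.207 1.62 4.428
v -2.959 0.864 2.528
v -2.952 1.392 4.489
v -2.634 0.748 2.559
v -2.627 1.275 4.519
v -2.287 0.76 2.554
v -2.28 1.288 4.514
v -1.971 0.9 2.515
v -1.964 1.427 4.476
v -1.735 1.146 2.448
v -1.728 1.673 4.409
v -1.615 1.46 2.363
v -1.608 1.988 4.324
v -1.628 1.795 2.273
v -1.621 2.323 4.234
v -1.773 2.1 2.192
v -1.766 2.627 4.152
f 2 4 1
f 5 2 1
f 1 4 3
f 3 5 1
f 2 8 4
f 6 2 5
f 6 8 2
f 4 8 3
f 7 5 3
f 3 8 7
f 7 6 5
f 8 6 7
f 10 9 13
f 10 13 11
f 11 13 14
f 11 14 12
f 13 9 15
f 13 15 14
f 14 15 16
f 14 16 12
f 15 9 17
f 15 17 16
f 16 17 18
f 16 18 12
f 17 9 19
f 17 19 18
f 18 19 20
f 18 20 12
f 19 9 21
f 19 21 20
f 20 21 22
f 20 22 12
f 21 9 23
f 21 23 22
f 22 23 24
f 22 24 12
f 23 9 25
f 23 25 24
f 24 25 26
f 24 26 12
f 25 9 27
f 25 27 26
f 26 27 28
f 26 28 12
f 27 9 29
f 27 29 28
f 28 29 30
f 28 30 12
f 29 9 31
f 29 31 30
f 30 31 32
f 30 32 12
f 31 9 33
f 31 33 32
f 32 33 34
f 32 34 12
f 33 9 35
f 33 35 34
f 34 35 36
f 34 36 12
f 35 9 37
f 35 37 36
f 36 37 38
f 36 38 12
f 37 9 39
f 37 39 38
f 38 39 40
f 38 40 12
f 39 9 41
f 39 41 40
f 40 41 42
f 40 42 12
f 41 9 10
f 41 10 42
f 42 10 11
f 42 11 12



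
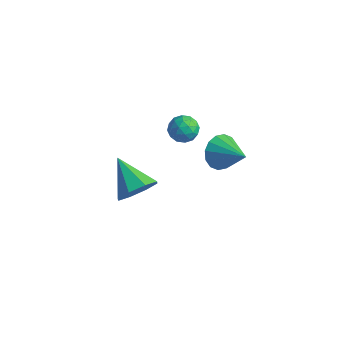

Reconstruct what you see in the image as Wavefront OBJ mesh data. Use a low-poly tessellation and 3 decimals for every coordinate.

v -0.408 1.542 4.027
v 0.336 1.675 3.977
v -0.296 0.625 3.223
v 0.448 0.758 3.173
v 0.155 0.475 3.812
v 0.086 1.042 4.309
v -0.046 1.258 2.891
v -0.115 1.825 3.388
v 0.559 1.5 3.276
v 0.684 1.016 3.845
v -0.644 1.284 3.355
v -0.519 0.8 3.924
v -0.046 1.689 4.073
v 0.086 0.611 3.127
v -0.086 0.445 3.503
v 0.351 0.523 3.474
v -0.192 1.317 4.267
v 0.245 1.395 4.239
v 0.139 0.69 4.141
v -0.205 0.905 2.961
v 0.232 0.983 2.933
v -0.311 1.777 3.726
v 0.126 1.855 3.697
v -0.099 1.61 3.059
v 0.523 1.665 3.631
v 0.588 1.125 3.159
v 0.298 1.419 2.993
v 0.257 1.752 3.285
v 0.596 1.38 3.966
v 0.662 0.841 3.493
v 0.49 0.675 3.868
v 0.449 1.008 4.16
v 0.727 1.277 3.553
v -0.622 1.459 3.707
v -0.556 0.92 3.234
v -0.409 1.292 3.04
v -0.45 1.625 3.332
v -0.548 1.175 4.041
v -0.483 0.635 3.569
v -0.217 0.548 3.915
v -0.258 0.881 4.207
v -0.687 1.023 3.647
v -2.322 0.674 -2.321
v -1.715 1.35 -1.7
v -3.998 1.186 -1.239
v -2.035 1.735 -2.377
v -2.522 1.499 -3.021
v -2.892 0.78 -3.255
v -2.928 -0.001 -2.942
v -2.609 -0.386 -2.265
v -2.121 -0.15 -1.621
v -1.751 0.569 -1.387
v 1.746 1.683 2.597
v 2.17 2.049 1.842
v 3.254 1.517 3.363
v 2.068 2.43 2.126
v 1.879 2.612 2.536
v 1.655 2.545 2.963
v 1.455 2.247 3.291
v 1.333 1.798 3.434
v 1.322 1.318 3.352
v 1.424 0.936 3.068
v 1.612 0.755 2.658
v 1.836 0.822 2.231
v 2.036 1.12 1.903
v 2.158 1.569 1.76
f 1 38 17
f 38 12 41
f 17 41 6
f 38 41 17
f 1 17 13
f 17 6 18
f 13 18 2
f 17 18 13
f 1 13 22
f 13 2 23
f 22 23 8
f 13 23 22
f 1 22 34
f 22 8 37
f 34 37 11
f 22 37 34
f 1 34 38
f 34 11 42
f 38 42 12
f 34 42 38
f 2 18 29
f 18 6 32
f 29 32 10
f 18 32 29
f 6 41 19
f 41 12 40
f 19 40 5
f 41 40 19
f 12 42 39
f 42 11 35
f 39 35 3
f 42 35 39
f 11 37 36
f 37 8 24
f 36 24 7
f 37 24 36
f 8 23 28
f 23 2 25
f 28 25 9
f 23 25 28
f 4 30 16
f 30 10 31
f 16 31 5
f 30 31 16
f 4 16 14
f 16 5 15
f 14 15 3
f 16 15 14
f 4 14 21
f 14 3 20
f 21 20 7
f 14 20 21
f 4 21 26
f 21 7 27
f 26 27 9
f 21 27 26
f 4 26 30
f 26 9 33
f 30 33 10
f 26 33 30
f 5 31 19
f 31 10 32
f 19 32 6
f 31 32 19
f 3 15 39
f 15 5 40
f 39 40 12
f 15 40 39
f 7 20 36
f 20 3 35
f 36 35 11
f 20 35 36
f 9 27 28
f 27 7 24
f 28 24 8
f 27 24 28
f 10 33 29
f 33 9 25
f 29 25 2
f 33 25 29
f 44 43 46
f 44 46 45
f 46 43 47
f 46 47 45
f 47 43 48
f 47 48 45
f 48 43 49
f 48 49 45
f 49 43 50
f 49 50 45
f 50 43 51
f 50 51 45
f 51 43 52
f 51 52 45
f 52 43 44
f 52 44 45
f 54 53 56
f 54 56 55
f 56 53 57
f 56 57 55
f 57 53 58
f 57 58 55
f 58 53 59
f 58 59 55
f 59 53 60
f 59 60 55
f 60 53 61
f 60 61 55
f 61 53 62
f 61 62 55
f 62 53 63
f 62 63 55
f 63 53 64
f 63 64 55
f 64 53 65
f 64 65 55
f 65 53 66
f 65 66 55
f 66 53 54
f 66 54 55



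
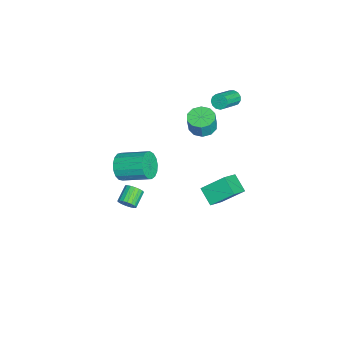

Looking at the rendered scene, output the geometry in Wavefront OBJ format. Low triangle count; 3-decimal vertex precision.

v -2.663 2.748 -5.284
v -3.525 2.076 -4.562
v -2.811 4.138 -4.166
v -3.673 3.465 -3.444
v -1.487 2.175 -4.416
v -2.349 1.502 -3.694
v -1.635 3.564 -3.298
v -2.497 2.892 -2.576
v -4.535 3.146 3.253
v -4.212 3.253 2.82
v -2.943 2.562 3.595
v -3.265 2.454 4.027
v -4.192 3.499 3.007
v -2.923 2.808 3.782
v -4.281 3.633 3.272
v -3.012 2.942 4.047
v -4.45 3.613 3.531
v -3.181 2.921 4.306
v -4.646 3.444 3.701
v -3.377 2.752 4.476
v -4.807 3.18 3.729
v -3.538 2.489 4.504
v -4.881 2.906 3.606
v -3.612 2.214 4.381
v -4.845 2.707 3.37
v -3.576 2.016 4.145
v -4.711 2.648 3.098
v -3.442 1.957 3.872
v -4.521 2.747 2.874
v -3.251 2.056 3.649
v -4.335 2.972 2.77
v -3.065 2.281 3.545
v -3.383 1.501 1.457
v -2.737 2.059 1.347
v -2.471 1.976 2.493
v -3.117 1.419 2.603
v -3.175 2.336 1.468
v -2.908 2.253 2.615
v -3.691 2.294 1.586
v -3.425 2.211 2.732
v -4.09 1.949 1.653
v -3.824 1.867 2.8
v -4.219 1.434 1.646
v -3.953 1.351 2.793
v -4.029 0.944 1.567
v -3.763 0.861 2.713
v -3.592 0.667 1.445
v -3.325 0.584 2.592
v -3.075 0.709 1.328
v -2.809 0.626 2.474
v -2.676 1.053 1.26
v -2.41 0.971 2.407
v -2.547 1.569 1.267
v -2.281 1.486 2.414
v -3.312 -3.397 -3.033
v -2.699 -3.218 -3.777
v -2.316 -1.425 -3.031
v -2.928 -1.603 -2.287
v -3.114 -3.064 -3.934
v -2.73 -1.271 -3.187
v -3.574 -2.987 -3.884
v -3.19 -1.193 -3.137
v -3.974 -3.003 -3.639
v -3.59 -1.21 -2.893
v -4.222 -3.109 -3.256
v -3.838 -1.316 -2.509
v -4.262 -3.282 -2.821
v -3.878 -1.488 -2.075
v -4.084 -3.48 -2.435
v -3.7 -1.687 -1.689
v -3.729 -3.66 -2.186
v -3.345 -1.867 -1.44
v -3.279 -3.779 -2.132
v -2.895 -1.986 -1.385
v -2.836 -3.811 -2.283
v -2.452 -2.017 -1.537
v -2.502 -3.747 -2.607
v -2.119 -1.954 -1.86
v -2.354 -3.604 -3.028
v -1.97 -1.81 -2.281
v -2.425 -3.413 -3.45
v -2.042 -1.619 -2.704
v 2.341 -2.291 -0.676
v 2.641 -2.214 -0.173
v 1.698 -1.893 0.339
v 1.399 -1.969 -0.164
v 2.658 -1.979 -0.288
v 1.716 -1.657 0.224
v 2.613 -1.805 -0.48
v 1.671 -1.484 0.032
v 2.515 -1.728 -0.711
v 1.572 -1.406 -0.198
v 2.381 -1.762 -0.934
v 1.439 -1.44 -0.422
v 2.24 -1.901 -1.107
v 1.298 -1.579 -0.595
v 2.119 -2.117 -1.194
v 1.177 -1.795 -0.682
v 2.042 -2.367 -1.179
v 1.099 -2.046 -0.667
v 2.024 -2.603 -1.064
v 1.082 -2.281 -0.552
v 2.069 -2.776 -0.872
v 1.127 -2.455 -0.36
v 2.168 -2.854 -0.642
v 1.225 -2.532 -0.129
v 2.301 -2.82 -0.418
v 1.359 -2.498 0.094
v 2.442 -2.681 -0.245
v 1.5 -2.359 0.267
v 2.563 -2.465 -0.158
v 1.621 -2.143 0.354
f 2 4 1
f 5 2 1
f 1 4 3
f 3 5 1
f 2 8 4
f 6 2 5
f 6 8 2
f 4 8 3
f 7 5 3
f 3 8 7
f 7 6 5
f 8 6 7
f 10 9 13
f 10 13 11
f 11 13 14
f 11 14 12
f 13 9 15
f 13 15 14
f 14 15 16
f 14 16 12
f 15 9 17
f 15 17 16
f 16 17 18
f 16 18 12
f 17 9 19
f 17 19 18
f 18 19 20
f 18 20 12
f 19 9 21
f 19 21 20
f 20 21 22
f 20 22 12
f 21 9 23
f 21 23 22
f 22 23 24
f 22 24 12
f 23 9 25
f 23 25 24
f 24 25 26
f 24 26 12
f 25 9 27
f 25 27 26
f 26 27 28
f 26 28 12
f 27 9 29
f 27 29 28
f 28 29 30
f 28 30 12
f 29 9 31
f 29 31 30
f 30 31 32
f 30 32 12
f 31 9 10
f 31 10 32
f 32 10 11
f 32 11 12
f 34 33 37
f 34 37 35
f 35 37 38
f 35 38 36
f 37 33 39
f 37 39 38
f 38 39 40
f 38 40 36
f 39 33 41
f 39 41 40
f 40 41 42
f 40 42 36
f 41 33 43
f 41 43 42
f 42 43 44
f 42 44 36
f 43 33 45
f 43 45 44
f 44 45 46
f 44 46 36
f 45 33 47
f 45 47 46
f 46 47 48
f 46 48 36
f 47 33 49
f 47 49 48
f 48 49 50
f 48 50 36
f 49 33 51
f 49 51 50
f 50 51 52
f 50 52 36
f 51 33 53
f 51 53 52
f 52 53 54
f 52 54 36
f 53 33 34
f 53 34 54
f 54 34 35
f 54 35 36
f 56 55 59
f 56 59 57
f 57 59 60
f 57 60 58
f 59 55 61
f 59 61 60
f 60 61 62
f 60 62 58
f 61 55 63
f 61 63 62
f 62 63 64
f 62 64 58
f 63 55 65
f 63 65 64
f 64 65 66
f 64 66 58
f 65 55 67
f 65 67 66
f 66 67 68
f 66 68 58
f 67 55 69
f 67 69 68
f 68 69 70
f 68 70 58
f 69 55 71
f 69 71 70
f 70 71 72
f 70 72 58
f 71 55 73
f 71 73 72
f 72 73 74
f 72 74 58
f 73 55 75
f 73 75 74
f 74 75 76
f 74 76 58
f 75 55 77
f 75 77 76
f 76 77 78
f 76 78 58
f 77 55 79
f 77 79 78
f 78 79 80
f 78 80 58
f 79 55 81
f 79 81 80
f 80 81 82
f 80 82 58
f 81 55 56
f 81 56 82
f 82 56 57
f 82 57 58
f 84 83 87
f 84 87 85
f 85 87 88
f 85 88 86
f 87 83 89
f 87 89 88
f 88 89 90
f 88 90 86
f 89 83 91
f 89 91 90
f 90 91 92
f 90 92 86
f 91 83 93
f 91 93 92
f 92 93 94
f 92 94 86
f 93 83 95
f 93 95 94
f 94 95 96
f 94 96 86
f 95 83 97
f 95 97 96
f 96 97 98
f 96 98 86
f 97 83 99
f 97 99 98
f 98 99 100
f 98 100 86
f 99 83 101
f 99 101 100
f 100 101 102
f 100 102 86
f 101 83 103
f 101 103 102
f 102 103 104
f 102 104 86
f 103 83 105
f 103 105 104
f 104 105 106
f 104 106 86
f 105 83 107
f 105 107 106
f 106 107 108
f 106 108 86
f 107 83 109
f 107 109 108
f 108 109 110
f 108 110 86
f 109 83 111
f 109 111 110
f 110 111 112
f 110 112 86
f 111 83 84
f 111 84 112
f 112 84 85
f 112 85 86



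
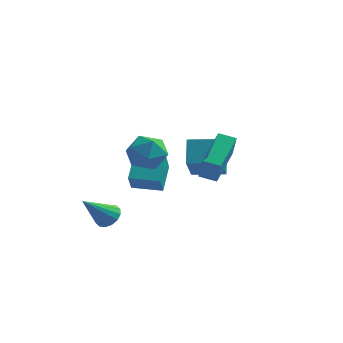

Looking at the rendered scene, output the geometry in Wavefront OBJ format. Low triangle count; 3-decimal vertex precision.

v -3.054 -2.848 -1.207
v -2.411 -2.941 -0.946
v -3.766 -4.032 0.127
v -2.546 -2.657 -0.765
v -2.816 -2.424 -0.703
v -3.151 -2.305 -0.776
v -3.459 -2.331 -0.964
v -3.659 -2.496 -1.217
v -3.697 -2.755 -1.468
v -3.563 -3.04 -1.648
v -3.292 -3.272 -1.71
v -2.958 -3.391 -1.638
v -2.649 -3.365 -1.449
v -2.449 -3.2 -1.196
v 0.902 -1.962 1.541
v 1.294 -2.563 2.778
v 0.939 -0.006 2.481
v 1.331 -0.607 3.717
v 1.729 -1.873 1.323
v 2.121 -2.474 2.559
v 1.766 0.083 2.262
v 2.158 -0.518 3.499
v -0.686 0.711 1.019
v -1.014 1.673 2.109
v -0.969 2.153 -0.338
v -1.297 3.114 0.751
v 0.897 1.126 1.129
v 0.569 2.087 2.218
v 0.614 2.567 -0.229
v 0.286 3.529 0.861
v -3.298 0.096 -0.095
v -3.459 1.269 0.951
v -3.505 0.961 -1.097
v -3.666 2.134 -0.051
v -1.814 0.366 -0.169
v -1.975 1.539 0.877
v -2.021 1.231 -1.171
v -2.182 2.404 -0.125
v -2.049 -3.126 3.129
v -1.528 -2.864 4.004
v -0.572 -3.416 2.336
v -0.051 -3.154 3.211
v -0.615 -4.04 3.181
v -1.528 -3.862 3.671
v -0.572 -2.418 2.669
v -1.485 -2.24 3.159
v -0.615 -2.427 3.72
v -0.642 -3.429 4.036
v -1.458 -2.851 2.304
v -1.485 -3.853 2.62
f 2 1 4
f 2 4 3
f 4 1 5
f 4 5 3
f 5 1 6
f 5 6 3
f 6 1 7
f 6 7 3
f 7 1 8
f 7 8 3
f 8 1 9
f 8 9 3
f 9 1 10
f 9 10 3
f 10 1 11
f 10 11 3
f 11 1 12
f 11 12 3
f 12 1 13
f 12 13 3
f 13 1 14
f 13 14 3
f 14 1 2
f 14 2 3
f 16 18 15
f 19 16 15
f 15 18 17
f 17 19 15
f 16 22 18
f 20 16 19
f 20 22 16
f 18 22 17
f 21 19 17
f 17 22 21
f 21 20 19
f 22 20 21
f 24 26 23
f 27 24 23
f 23 26 25
f 25 27 23
f 24 30 26
f 28 24 27
f 28 30 24
f 26 30 25
f 29 27 25
f 25 30 29
f 29 28 27
f 30 28 29
f 32 34 31
f 35 32 31
f 31 34 33
f 33 35 31
f 32 38 34
f 36 32 35
f 36 38 32
f 34 38 33
f 37 35 33
f 33 38 37
f 37 36 35
f 38 36 37
f 39 50 44
f 39 44 40
f 39 40 46
f 39 46 49
f 39 49 50
f 40 44 48
f 44 50 43
f 50 49 41
f 49 46 45
f 46 40 47
f 42 48 43
f 42 43 41
f 42 41 45
f 42 45 47
f 42 47 48
f 43 48 44
f 41 43 50
f 45 41 49
f 47 45 46
f 48 47 40



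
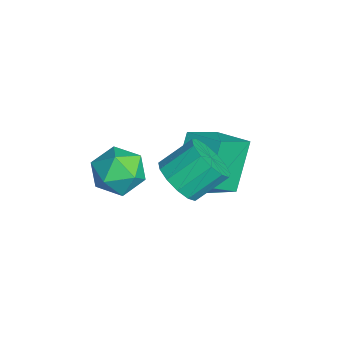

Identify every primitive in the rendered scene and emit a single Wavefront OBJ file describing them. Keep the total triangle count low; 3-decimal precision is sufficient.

v 1.056 -1.037 -1.609
v 1.95 -0.868 -1.643
v 1.777 0.225 -0.786
v 0.884 0.057 -0.751
v 1.738 -0.601 -2.026
v 1.565 0.492 -1.169
v 1.309 -0.473 -2.277
v 1.137 0.62 -1.419
v 0.8 -0.523 -2.315
v 0.628 0.57 -1.457
v 0.373 -0.736 -2.129
v 0.2 0.357 -1.272
v 0.162 -1.045 -1.778
v -0.01 0.048 -0.92
v 0.235 -1.351 -1.373
v 0.063 -0.258 -0.516
v 0.569 -1.557 -1.043
v 0.397 -0.464 -0.186
v 1.058 -1.598 -0.893
v 0.885 -0.505 -0.035
v 1.546 -1.461 -0.97
v 1.373 -0.368 -0.112
v 1.878 -1.189 -1.249
v 1.706 -0.096 -0.392
v -1.162 -2.722 -1.674
v -0.542 -1.939 -1.69
v -0.258 -3.461 -2.79
v 0.362 -2.678 -2.806
v 0.323 -3.268 -2.001
v -0.236 -2.811 -1.311
v -0.564 -2.589 -3.169
v -1.123 -2.132 -2.479
v -0.173 -1.857 -2.614
v 0.376 -2.276 -1.892
v -1.176 -3.124 -2.588
v -0.627 -3.543 -1.866
v -2.28 0.881 -2.578
v -1.358 -0.295 -1.503
v -1.352 1.808 -2.359
v -0.43 0.632 -1.284
v -1.25 0.228 -4.176
v -0.328 -0.948 -3.101
v -0.322 1.155 -3.957
v 0.6 -0.021 -2.882
f 2 1 5
f 2 5 3
f 3 5 6
f 3 6 4
f 5 1 7
f 5 7 6
f 6 7 8
f 6 8 4
f 7 1 9
f 7 9 8
f 8 9 10
f 8 10 4
f 9 1 11
f 9 11 10
f 10 11 12
f 10 12 4
f 11 1 13
f 11 13 12
f 12 13 14
f 12 14 4
f 13 1 15
f 13 15 14
f 14 15 16
f 14 16 4
f 15 1 17
f 15 17 16
f 16 17 18
f 16 18 4
f 17 1 19
f 17 19 18
f 18 19 20
f 18 20 4
f 19 1 21
f 19 21 20
f 20 21 22
f 20 22 4
f 21 1 23
f 21 23 22
f 22 23 24
f 22 24 4
f 23 1 2
f 23 2 24
f 24 2 3
f 24 3 4
f 25 36 30
f 25 30 26
f 25 26 32
f 25 32 35
f 25 35 36
f 26 30 34
f 30 36 29
f 36 35 27
f 35 32 31
f 32 26 33
f 28 34 29
f 28 29 27
f 28 27 31
f 28 31 33
f 28 33 34
f 29 34 30
f 27 29 36
f 31 27 35
f 33 31 32
f 34 33 26
f 38 40 37
f 41 38 37
f 37 40 39
f 39 41 37
f 38 44 40
f 42 38 41
f 42 44 38
f 40 44 39
f 43 41 39
f 39 44 43
f 43 42 41
f 44 42 43



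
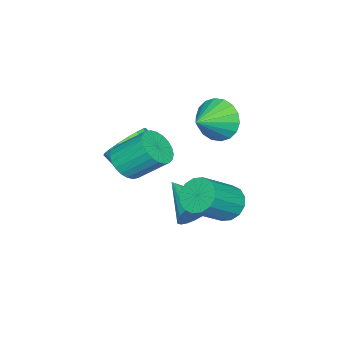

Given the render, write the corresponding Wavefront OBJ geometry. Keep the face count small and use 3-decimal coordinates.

v -0.943 -0.296 -0.248
v -0.53 0.062 -1.109
v 0.363 -0.564 0.268
v -0.557 0.433 -0.848
v -0.66 0.659 -0.468
v -0.82 0.696 -0.045
v -1.004 0.537 0.338
v -1.176 0.212 0.605
v -1.302 -0.213 0.703
v -1.357 -0.654 0.613
v -1.33 -1.025 0.352
v -1.226 -1.251 -0.027
v -1.067 -1.288 -0.451
v -0.883 -1.129 -0.834
v -0.711 -0.804 -1.101
v -0.585 -0.379 -1.199
v 1.171 -2.322 -2.018
v 1.865 -2.857 -2.541
v 1.682 -3.813 -1.805
v 0.989 -3.278 -1.282
v 2.114 -2.657 -2.218
v 1.931 -3.612 -1.482
v 2.176 -2.39 -1.856
v 1.994 -3.346 -1.121
v 2.039 -2.11 -1.526
v 1.857 -3.065 -0.791
v 1.731 -1.871 -1.294
v 1.548 -2.827 -0.558
v 1.311 -1.723 -1.205
v 1.129 -2.678 -0.469
v 0.864 -1.693 -1.277
v 0.681 -2.648 -0.541
v 0.478 -1.787 -1.495
v 0.295 -2.743 -0.759
v 0.229 -1.988 -1.818
v 0.046 -2.943 -1.082
v 0.166 -2.254 -2.179
v -0.016 -3.21 -1.444
v 0.303 -2.535 -2.509
v 0.121 -3.49 -1.774
v 0.612 -2.773 -2.742
v 0.429 -3.729 -2.006
v 1.031 -2.922 -2.831
v 0.849 -3.877 -2.095
v 1.479 -2.952 -2.759
v 1.296 -3.907 -2.023
v 3.593 -1.727 -0.347
v 4.28 -1.943 0.045
v 4.034 -0.768 1.119
v 3.347 -0.553 0.727
v 4.392 -1.728 -0.164
v 4.147 -0.554 0.91
v 4.382 -1.513 -0.401
v 4.137 -0.339 0.673
v 4.253 -1.331 -0.629
v 4.008 -0.157 0.445
v 4.022 -1.209 -0.815
v 3.777 -0.035 0.259
v 3.727 -1.166 -0.93
v 3.482 0.008 0.144
v 3.411 -1.208 -0.956
v 3.166 -0.034 0.118
v 3.122 -1.33 -0.889
v 2.877 -0.156 0.185
v 2.906 -1.512 -0.739
v 2.66 -0.337 0.335
v 2.793 -1.726 -0.53
v 2.548 -0.552 0.544
v 2.803 -1.941 -0.293
v 2.558 -0.767 0.781
v 2.932 -2.123 -0.065
v 2.687 -0.949 1.009
v 3.163 -2.245 0.121
v 2.918 -1.071 1.195
v 3.458 -2.288 0.236
v 3.213 -1.114 1.31
v 3.774 -2.246 0.262
v 3.529 -1.072 1.336
v 4.063 -2.124 0.195
v 3.818 -0.95 1.269
v 1.653 0.227 -3.631
v 2.031 -0.295 -4.356
v 1.027 -1.227 -2.909
v 2.317 -0.295 -4.108
v 2.502 -0.215 -3.787
v 2.557 -0.068 -3.443
v 2.475 0.124 -3.127
v 2.268 0.331 -2.888
v 1.967 0.523 -2.762
v 1.618 0.67 -2.768
v 1.275 0.749 -2.906
v 0.989 0.749 -3.154
v 0.804 0.67 -3.474
v 0.748 0.523 -3.819
v 0.83 0.331 -4.134
v 1.038 0.123 -4.373
v 1.338 -0.068 -4.499
v 1.687 -0.215 -4.493
v 1.932 1.568 -2.55
v 2.472 2.006 -2.985
v 3.827 1.47 -1.846
v 3.288 1.032 -1.41
v 2.328 2.273 -2.688
v 3.683 1.737 -1.549
v 2.078 2.351 -2.354
v 3.433 1.815 -1.215
v 1.789 2.219 -2.073
v 3.144 1.683 -0.933
v 1.538 1.913 -1.919
v 2.894 1.377 -0.779
v 1.393 1.514 -1.934
v 2.749 0.978 -0.795
v 1.393 1.13 -2.114
v 2.748 0.594 -0.975
v 1.537 0.863 -2.411
v 2.892 0.327 -1.272
v 1.787 0.785 -2.745
v 3.142 0.249 -1.606
v 2.076 0.917 -3.027
v 3.431 0.381 -1.887
v 2.326 1.223 -3.181
v 3.682 0.687 -2.041
v 2.471 1.622 -3.165
v 3.827 1.086 -2.026
f 2 1 4
f 2 4 3
f 4 1 5
f 4 5 3
f 5 1 6
f 5 6 3
f 6 1 7
f 6 7 3
f 7 1 8
f 7 8 3
f 8 1 9
f 8 9 3
f 9 1 10
f 9 10 3
f 10 1 11
f 10 11 3
f 11 1 12
f 11 12 3
f 12 1 13
f 12 13 3
f 13 1 14
f 13 14 3
f 14 1 15
f 14 15 3
f 15 1 16
f 15 16 3
f 16 1 2
f 16 2 3
f 18 17 21
f 18 21 19
f 19 21 22
f 19 22 20
f 21 17 23
f 21 23 22
f 22 23 24
f 22 24 20
f 23 17 25
f 23 25 24
f 24 25 26
f 24 26 20
f 25 17 27
f 25 27 26
f 26 27 28
f 26 28 20
f 27 17 29
f 27 29 28
f 28 29 30
f 28 30 20
f 29 17 31
f 29 31 30
f 30 31 32
f 30 32 20
f 31 17 33
f 31 33 32
f 32 33 34
f 32 34 20
f 33 17 35
f 33 35 34
f 34 35 36
f 34 36 20
f 35 17 37
f 35 37 36
f 36 37 38
f 36 38 20
f 37 17 39
f 37 39 38
f 38 39 40
f 38 40 20
f 39 17 41
f 39 41 40
f 40 41 42
f 40 42 20
f 41 17 43
f 41 43 42
f 42 43 44
f 42 44 20
f 43 17 45
f 43 45 44
f 44 45 46
f 44 46 20
f 45 17 18
f 45 18 46
f 46 18 19
f 46 19 20
f 48 47 51
f 48 51 49
f 49 51 52
f 49 52 50
f 51 47 53
f 51 53 52
f 52 53 54
f 52 54 50
f 53 47 55
f 53 55 54
f 54 55 56
f 54 56 50
f 55 47 57
f 55 57 56
f 56 57 58
f 56 58 50
f 57 47 59
f 57 59 58
f 58 59 60
f 58 60 50
f 59 47 61
f 59 61 60
f 60 61 62
f 60 62 50
f 61 47 63
f 61 63 62
f 62 63 64
f 62 64 50
f 63 47 65
f 63 65 64
f 64 65 66
f 64 66 50
f 65 47 67
f 65 67 66
f 66 67 68
f 66 68 50
f 67 47 69
f 67 69 68
f 68 69 70
f 68 70 50
f 69 47 71
f 69 71 70
f 70 71 72
f 70 72 50
f 71 47 73
f 71 73 72
f 72 73 74
f 72 74 50
f 73 47 75
f 73 75 74
f 74 75 76
f 74 76 50
f 75 47 77
f 75 77 76
f 76 77 78
f 76 78 50
f 77 47 79
f 77 79 78
f 78 79 80
f 78 80 50
f 79 47 48
f 79 48 80
f 80 48 49
f 80 49 50
f 82 81 84
f 82 84 83
f 84 81 85
f 84 85 83
f 85 81 86
f 85 86 83
f 86 81 87
f 86 87 83
f 87 81 88
f 87 88 83
f 88 81 89
f 88 89 83
f 89 81 90
f 89 90 83
f 90 81 91
f 90 91 83
f 91 81 92
f 91 92 83
f 92 81 93
f 92 93 83
f 93 81 94
f 93 94 83
f 94 81 95
f 94 95 83
f 95 81 96
f 95 96 83
f 96 81 97
f 96 97 83
f 97 81 98
f 97 98 83
f 98 81 82
f 98 82 83
f 100 99 103
f 100 103 101
f 101 103 104
f 101 104 102
f 103 99 105
f 103 105 104
f 104 105 106
f 104 106 102
f 105 99 107
f 105 107 106
f 106 107 108
f 106 108 102
f 107 99 109
f 107 109 108
f 108 109 110
f 108 110 102
f 109 99 111
f 109 111 110
f 110 111 112
f 110 112 102
f 111 99 113
f 111 113 112
f 112 113 114
f 112 114 102
f 113 99 115
f 113 115 114
f 114 115 116
f 114 116 102
f 115 99 117
f 115 117 116
f 116 117 118
f 116 118 102
f 117 99 119
f 117 119 118
f 118 119 120
f 118 120 102
f 119 99 121
f 119 121 120
f 120 121 122
f 120 122 102
f 121 99 123
f 121 123 122
f 122 123 124
f 122 124 102
f 123 99 100
f 123 100 124
f 124 100 101
f 124 101 102

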